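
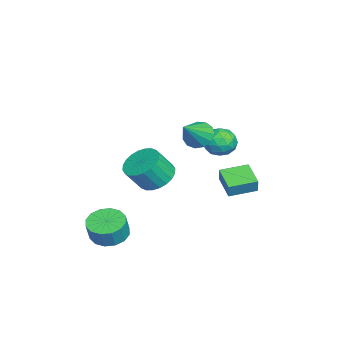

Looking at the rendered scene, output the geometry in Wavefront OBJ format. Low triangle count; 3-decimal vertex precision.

v -2.307 2.888 0.73
v -1.488 2.573 0.437
v -2.992 1.747 0.043
v -2.173 1.432 -0.25
v -2.387 1.395 0.649
v -1.964 2.1 1.074
v -2.516 2.22 -0.594
v -2.093 2.925 -0.169
v -1.617 2.16 -0.382
v -1.538 1.65 0.386
v -2.942 2.67 0.094
v -2.863 2.16 0.862
v -1.838 2.83 0.644
v -2.642 1.49 -0.164
v -2.769 1.468 0.365
v -2.287 1.283 0.192
v -2.117 2.552 1.018
v -1.636 2.367 0.845
v -2.165 1.675 0.97
v -2.844 1.953 -0.365
v -2.363 1.768 -0.538
v -2.193 3.037 0.288
v -1.711 2.852 0.115
v -2.315 2.645 -0.49
v -1.432 2.403 -0.01
v -1.834 1.732 -0.414
v -2.036 2.196 -0.615
v -1.787 2.61 -0.366
v -1.385 2.103 0.442
v -1.788 1.433 0.038
v -1.914 1.411 0.566
v -1.665 1.825 0.816
v -1.461 1.861 -0.039
v -2.692 2.887 0.442
v -3.095 2.217 0.038
v -2.815 2.495 -0.336
v -2.566 2.909 -0.086
v -2.646 2.588 0.894
v -3.048 1.917 0.49
v -2.693 1.71 0.846
v -2.444 2.124 1.095
v -3.019 2.459 0.519
v 1.411 -2.947 -4.406
v 2.145 -3.554 -4.743
v 2.543 -3.679 -3.65
v 1.809 -3.073 -3.314
v 2.348 -3.073 -4.762
v 2.746 -3.198 -3.669
v 2.3 -2.558 -4.686
v 2.698 -2.683 -3.593
v 2.014 -2.147 -4.535
v 2.412 -2.272 -3.442
v 1.566 -1.951 -4.349
v 1.964 -2.076 -3.256
v 1.077 -2.022 -4.179
v 1.475 -2.147 -3.086
v 0.677 -2.341 -4.07
v 1.075 -2.466 -2.977
v 0.474 -2.822 -4.051
v 0.872 -2.947 -2.958
v 0.522 -3.337 -4.127
v 0.92 -3.462 -3.034
v 0.808 -3.748 -4.278
v 1.206 -3.873 -3.185
v 1.256 -3.944 -4.464
v 1.654 -4.069 -3.371
v 1.745 -3.873 -4.634
v 2.143 -3.998 -3.541
v -0.878 1.186 1.421
v -0.338 1.061 0.777
v 0.378 0.534 2.599
v -0.257 1.505 0.936
v -0.373 1.848 1.25
v -0.649 1.981 1.618
v -0.998 1.861 1.924
v -1.308 1.527 2.07
v -1.482 1.085 2.01
v -1.464 0.675 1.764
v -1.26 0.427 1.409
v -0.934 0.42 1.057
v -0.59 0.656 0.822
v -0.11 2.263 -1.197
v 0.178 2.283 -0.398
v -0.643 3.645 -1.04
v -0.354 3.665 -0.241
v 1.134 2.795 -1.659
v 1.423 2.815 -0.86
v 0.602 4.177 -1.502
v 0.89 4.197 -0.703
v -4.145 -1.168 -3.5
v -3.34 -1.645 -4.079
v -2.87 -2.429 -2.778
v -3.675 -1.952 -2.2
v -3.143 -1.291 -3.937
v -2.673 -2.075 -2.636
v -3.098 -0.919 -3.729
v -2.628 -1.703 -2.428
v -3.213 -0.584 -3.485
v -2.743 -1.368 -2.185
v -3.47 -0.338 -3.244
v -2.999 -1.123 -1.944
v -3.829 -0.219 -3.043
v -3.359 -1.003 -1.742
v -4.237 -0.244 -2.91
v -3.766 -1.028 -1.61
v -4.63 -0.41 -2.868
v -4.16 -1.194 -1.567
v -4.95 -0.691 -2.922
v -4.48 -1.475 -1.621
v -5.147 -1.045 -3.064
v -4.677 -1.829 -1.763
v -5.192 -1.417 -3.272
v -4.722 -2.201 -1.971
v -5.077 -1.752 -3.515
v -4.607 -2.536 -2.215
v -4.821 -1.997 -3.756
v -4.35 -2.782 -2.456
v -4.461 -2.117 -3.958
v -3.991 -2.901 -2.657
v -4.054 -2.092 -4.09
v -3.583 -2.876 -2.79
v -3.66 -1.926 -4.133
v -3.19 -2.71 -2.832
f 1 38 17
f 38 12 41
f 17 41 6
f 38 41 17
f 1 17 13
f 17 6 18
f 13 18 2
f 17 18 13
f 1 13 22
f 13 2 23
f 22 23 8
f 13 23 22
f 1 22 34
f 22 8 37
f 34 37 11
f 22 37 34
f 1 34 38
f 34 11 42
f 38 42 12
f 34 42 38
f 2 18 29
f 18 6 32
f 29 32 10
f 18 32 29
f 6 41 19
f 41 12 40
f 19 40 5
f 41 40 19
f 12 42 39
f 42 11 35
f 39 35 3
f 42 35 39
f 11 37 36
f 37 8 24
f 36 24 7
f 37 24 36
f 8 23 28
f 23 2 25
f 28 25 9
f 23 25 28
f 4 30 16
f 30 10 31
f 16 31 5
f 30 31 16
f 4 16 14
f 16 5 15
f 14 15 3
f 16 15 14
f 4 14 21
f 14 3 20
f 21 20 7
f 14 20 21
f 4 21 26
f 21 7 27
f 26 27 9
f 21 27 26
f 4 26 30
f 26 9 33
f 30 33 10
f 26 33 30
f 5 31 19
f 31 10 32
f 19 32 6
f 31 32 19
f 3 15 39
f 15 5 40
f 39 40 12
f 15 40 39
f 7 20 36
f 20 3 35
f 36 35 11
f 20 35 36
f 9 27 28
f 27 7 24
f 28 24 8
f 27 24 28
f 10 33 29
f 33 9 25
f 29 25 2
f 33 25 29
f 44 43 47
f 44 47 45
f 45 47 48
f 45 48 46
f 47 43 49
f 47 49 48
f 48 49 50
f 48 50 46
f 49 43 51
f 49 51 50
f 50 51 52
f 50 52 46
f 51 43 53
f 51 53 52
f 52 53 54
f 52 54 46
f 53 43 55
f 53 55 54
f 54 55 56
f 54 56 46
f 55 43 57
f 55 57 56
f 56 57 58
f 56 58 46
f 57 43 59
f 57 59 58
f 58 59 60
f 58 60 46
f 59 43 61
f 59 61 60
f 60 61 62
f 60 62 46
f 61 43 63
f 61 63 62
f 62 63 64
f 62 64 46
f 63 43 65
f 63 65 64
f 64 65 66
f 64 66 46
f 65 43 67
f 65 67 66
f 66 67 68
f 66 68 46
f 67 43 44
f 67 44 68
f 68 44 45
f 68 45 46
f 70 69 72
f 70 72 71
f 72 69 73
f 72 73 71
f 73 69 74
f 73 74 71
f 74 69 75
f 74 75 71
f 75 69 76
f 75 76 71
f 76 69 77
f 76 77 71
f 77 69 78
f 77 78 71
f 78 69 79
f 78 79 71
f 79 69 80
f 79 80 71
f 80 69 81
f 80 81 71
f 81 69 70
f 81 70 71
f 83 85 82
f 86 83 82
f 82 85 84
f 84 86 82
f 83 89 85
f 87 83 86
f 87 89 83
f 85 89 84
f 88 86 84
f 84 89 88
f 88 87 86
f 89 87 88
f 91 90 94
f 91 94 92
f 92 94 95
f 92 95 93
f 94 90 96
f 94 96 95
f 95 96 97
f 95 97 93
f 96 90 98
f 96 98 97
f 97 98 99
f 97 99 93
f 98 90 100
f 98 100 99
f 99 100 101
f 99 101 93
f 100 90 102
f 100 102 101
f 101 102 103
f 101 103 93
f 102 90 104
f 102 104 103
f 103 104 105
f 103 105 93
f 104 90 106
f 104 106 105
f 105 106 107
f 105 107 93
f 106 90 108
f 106 108 107
f 107 108 109
f 107 109 93
f 108 90 110
f 108 110 109
f 109 110 111
f 109 111 93
f 110 90 112
f 110 112 111
f 111 112 113
f 111 113 93
f 112 90 114
f 112 114 113
f 113 114 115
f 113 115 93
f 114 90 116
f 114 116 115
f 115 116 117
f 115 117 93
f 116 90 118
f 116 118 117
f 117 118 119
f 117 119 93
f 118 90 120
f 118 120 119
f 119 120 121
f 119 121 93
f 120 90 122
f 120 122 121
f 121 122 123
f 121 123 93
f 122 90 91
f 122 91 123
f 123 91 92
f 123 92 93



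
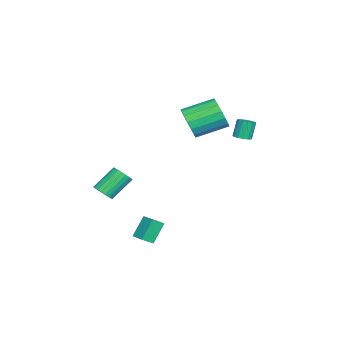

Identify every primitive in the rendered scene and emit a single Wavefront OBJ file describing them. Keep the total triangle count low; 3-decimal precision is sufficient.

v -3.633 2.004 1.474
v -3.279 1.636 1.649
v -3.674 1.787 2.762
v -4.027 2.156 2.586
v -3.143 1.88 1.664
v -3.538 2.031 2.777
v -3.138 2.157 1.628
v -3.533 2.308 2.741
v -3.266 2.393 1.551
v -3.661 2.544 2.664
v -3.492 2.525 1.453
v -3.887 2.676 2.565
v -3.756 2.518 1.36
v -4.15 2.669 2.473
v -3.986 2.373 1.298
v -4.381 2.524 2.411
v -4.122 2.129 1.283
v -4.517 2.28 2.396
v -4.127 1.852 1.319
v -4.522 2.003 2.432
v -3.999 1.616 1.396
v -4.394 1.767 2.509
v -3.773 1.484 1.495
v -4.168 1.635 2.607
v -3.51 1.491 1.587
v -3.904 1.642 2.7
v 2.479 -2.591 -3.617
v 1.732 -2.186 -2.454
v 2.06 -2.064 -4.068
v 1.314 -1.66 -2.905
v 3.126 -1.92 -3.435
v 2.38 -1.516 -2.272
v 2.708 -1.394 -3.886
v 1.961 -0.989 -2.723
v -1.418 -0.519 3.283
v -0.795 -0.584 4.125
v -1.558 1.095 4.819
v -2.182 1.159 3.977
v -0.522 -0.322 3.794
v -1.286 1.356 4.487
v -0.455 -0.106 3.345
v -1.218 1.572 4.039
v -0.608 0.015 2.882
v -1.372 1.693 3.576
v -0.947 0.014 2.511
v -1.711 1.693 3.205
v -1.394 -0.109 2.317
v -2.158 1.569 3.011
v -1.846 -0.326 2.344
v -2.61 1.352 3.038
v -2.201 -0.587 2.586
v -2.964 1.091 3.28
v -2.376 -0.833 2.988
v -3.139 0.845 3.682
v -2.332 -1.007 3.458
v -3.095 0.671 4.151
v -2.078 -1.069 3.887
v -2.842 0.609 4.581
v -1.673 -1.005 4.178
v -2.437 0.673 4.872
v -1.21 -0.83 4.264
v -1.974 0.848 4.958
v 3.347 -3.957 -0.053
v 3.61 -4.293 0.424
v 2.696 -3.439 1.53
v 2.433 -3.103 1.053
v 3.777 -4.087 0.403
v 2.863 -3.233 1.509
v 3.87 -3.859 0.303
v 2.956 -3.004 1.409
v 3.872 -3.647 0.141
v 2.958 -2.793 1.247
v 3.784 -3.489 -0.054
v 2.87 -2.635 1.052
v 3.62 -3.412 -0.249
v 2.706 -2.558 0.857
v 3.409 -3.43 -0.41
v 2.495 -2.575 0.696
v 3.187 -3.538 -0.509
v 2.273 -2.683 0.597
v 2.993 -3.719 -0.53
v 2.079 -2.864 0.576
v 2.86 -3.941 -0.468
v 1.946 -3.087 0.638
v 2.811 -4.166 -0.334
v 1.897 -3.311 0.772
v 2.855 -4.355 -0.152
v 1.941 -3.5 0.954
v 2.984 -4.475 0.047
v 2.07 -3.62 1.153
v 3.176 -4.506 0.23
v 2.262 -3.651 1.335
v 3.397 -4.441 0.363
v 2.483 -3.587 1.469
f 2 1 5
f 2 5 3
f 3 5 6
f 3 6 4
f 5 1 7
f 5 7 6
f 6 7 8
f 6 8 4
f 7 1 9
f 7 9 8
f 8 9 10
f 8 10 4
f 9 1 11
f 9 11 10
f 10 11 12
f 10 12 4
f 11 1 13
f 11 13 12
f 12 13 14
f 12 14 4
f 13 1 15
f 13 15 14
f 14 15 16
f 14 16 4
f 15 1 17
f 15 17 16
f 16 17 18
f 16 18 4
f 17 1 19
f 17 19 18
f 18 19 20
f 18 20 4
f 19 1 21
f 19 21 20
f 20 21 22
f 20 22 4
f 21 1 23
f 21 23 22
f 22 23 24
f 22 24 4
f 23 1 25
f 23 25 24
f 24 25 26
f 24 26 4
f 25 1 2
f 25 2 26
f 26 2 3
f 26 3 4
f 28 30 27
f 31 28 27
f 27 30 29
f 29 31 27
f 28 34 30
f 32 28 31
f 32 34 28
f 30 34 29
f 33 31 29
f 29 34 33
f 33 32 31
f 34 32 33
f 36 35 39
f 36 39 37
f 37 39 40
f 37 40 38
f 39 35 41
f 39 41 40
f 40 41 42
f 40 42 38
f 41 35 43
f 41 43 42
f 42 43 44
f 42 44 38
f 43 35 45
f 43 45 44
f 44 45 46
f 44 46 38
f 45 35 47
f 45 47 46
f 46 47 48
f 46 48 38
f 47 35 49
f 47 49 48
f 48 49 50
f 48 50 38
f 49 35 51
f 49 51 50
f 50 51 52
f 50 52 38
f 51 35 53
f 51 53 52
f 52 53 54
f 52 54 38
f 53 35 55
f 53 55 54
f 54 55 56
f 54 56 38
f 55 35 57
f 55 57 56
f 56 57 58
f 56 58 38
f 57 35 59
f 57 59 58
f 58 59 60
f 58 60 38
f 59 35 61
f 59 61 60
f 60 61 62
f 60 62 38
f 61 35 36
f 61 36 62
f 62 36 37
f 62 37 38
f 64 63 67
f 64 67 65
f 65 67 68
f 65 68 66
f 67 63 69
f 67 69 68
f 68 69 70
f 68 70 66
f 69 63 71
f 69 71 70
f 70 71 72
f 70 72 66
f 71 63 73
f 71 73 72
f 72 73 74
f 72 74 66
f 73 63 75
f 73 75 74
f 74 75 76
f 74 76 66
f 75 63 77
f 75 77 76
f 76 77 78
f 76 78 66
f 77 63 79
f 77 79 78
f 78 79 80
f 78 80 66
f 79 63 81
f 79 81 80
f 80 81 82
f 80 82 66
f 81 63 83
f 81 83 82
f 82 83 84
f 82 84 66
f 83 63 85
f 83 85 84
f 84 85 86
f 84 86 66
f 85 63 87
f 85 87 86
f 86 87 88
f 86 88 66
f 87 63 89
f 87 89 88
f 88 89 90
f 88 90 66
f 89 63 91
f 89 91 90
f 90 91 92
f 90 92 66
f 91 63 93
f 91 93 92
f 92 93 94
f 92 94 66
f 93 63 64
f 93 64 94
f 94 64 65
f 94 65 66



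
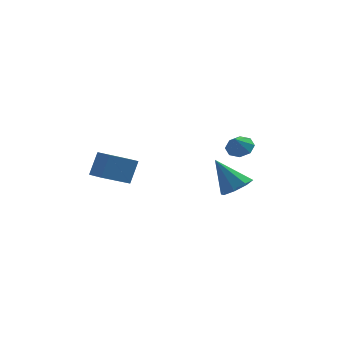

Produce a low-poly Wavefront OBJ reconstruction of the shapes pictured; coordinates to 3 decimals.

v -4.209 -3.398 3.631
v -3.881 -2.81 4.916
v -2.954 -2.325 2.82
v -2.626 -1.738 4.104
v -3.514 -4.102 3.776
v -3.186 -3.515 5.06
v -2.259 -3.03 2.964
v -1.931 -2.442 4.249
v 2.623 1.06 1.149
v 3.169 0.421 1.633
v 1.457 1.38 2.891
v 3.432 1.113 1.681
v 3.221 1.774 1.418
v 2.659 2.017 0.997
v 2.076 1.698 0.666
v 1.813 1.006 0.617
v 2.025 0.345 0.881
v 2.587 0.102 1.301
v 2.518 3.718 2.923
v 3.031 4.122 3.385
v 2.302 3.082 3.717
v 2.462 4.348 3.412
v 1.926 4.205 3.153
v 1.737 3.777 2.759
v 2.005 3.314 2.461
v 2.573 3.088 2.433
v 3.109 3.23 2.693
v 3.298 3.659 3.087
f 2 4 1
f 5 2 1
f 1 4 3
f 3 5 1
f 2 8 4
f 6 2 5
f 6 8 2
f 4 8 3
f 7 5 3
f 3 8 7
f 7 6 5
f 8 6 7
f 10 9 12
f 10 12 11
f 12 9 13
f 12 13 11
f 13 9 14
f 13 14 11
f 14 9 15
f 14 15 11
f 15 9 16
f 15 16 11
f 16 9 17
f 16 17 11
f 17 9 18
f 17 18 11
f 18 9 10
f 18 10 11
f 20 19 22
f 20 22 21
f 22 19 23
f 22 23 21
f 23 19 24
f 23 24 21
f 24 19 25
f 24 25 21
f 25 19 26
f 25 26 21
f 26 19 27
f 26 27 21
f 27 19 28
f 27 28 21
f 28 19 20
f 28 20 21



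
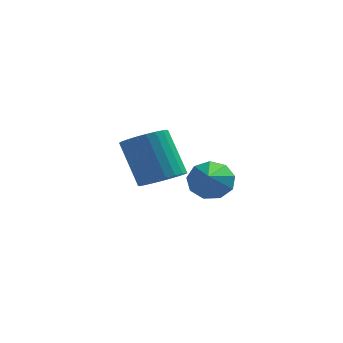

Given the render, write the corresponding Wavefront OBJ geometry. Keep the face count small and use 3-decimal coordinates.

v -1.573 -1.384 -2.266
v -1.202 -1.007 -2.237
v -1.676 -0.618 -1.206
v -2.047 -0.996 -1.234
v -1.351 -0.909 -2.342
v -1.825 -0.521 -1.311
v -1.533 -0.884 -2.436
v -2.008 -0.495 -1.405
v -1.722 -0.935 -2.504
v -2.197 -0.546 -1.472
v -1.888 -1.054 -2.535
v -2.362 -0.666 -1.504
v -2.006 -1.224 -2.526
v -2.48 -0.835 -1.494
v -2.058 -1.418 -2.476
v -2.533 -1.029 -1.445
v -2.036 -1.607 -2.395
v -2.511 -1.218 -1.364
v -1.944 -1.762 -2.294
v -2.418 -1.373 -1.263
v -1.795 -1.859 -2.189
v -2.269 -1.471 -1.158
v -1.612 -1.885 -2.095
v -2.087 -1.496 -1.064
v -1.423 -1.834 -2.028
v -1.898 -1.445 -0.996
v -1.258 -1.714 -1.996
v -1.732 -1.326 -0.965
v -1.14 -1.545 -2.006
v -1.614 -1.156 -0.974
v -1.087 -1.351 -2.055
v -1.562 -0.962 -1.024
v -1.109 -1.162 -2.136
v -1.584 -0.773 -1.105
v -1.067 1.41 -3.33
v -0.774 1.633 -2.935
v -0.793 -0.51 -2.45
v -1.131 1.626 -2.839
v -1.458 1.518 -2.973
v -1.602 1.359 -3.274
v -1.496 1.225 -3.601
v -1.19 1.176 -3.801
v -0.826 1.238 -3.781
v -0.575 1.379 -3.55
v -0.555 1.536 -3.216
f 2 1 5
f 2 5 3
f 3 5 6
f 3 6 4
f 5 1 7
f 5 7 6
f 6 7 8
f 6 8 4
f 7 1 9
f 7 9 8
f 8 9 10
f 8 10 4
f 9 1 11
f 9 11 10
f 10 11 12
f 10 12 4
f 11 1 13
f 11 13 12
f 12 13 14
f 12 14 4
f 13 1 15
f 13 15 14
f 14 15 16
f 14 16 4
f 15 1 17
f 15 17 16
f 16 17 18
f 16 18 4
f 17 1 19
f 17 19 18
f 18 19 20
f 18 20 4
f 19 1 21
f 19 21 20
f 20 21 22
f 20 22 4
f 21 1 23
f 21 23 22
f 22 23 24
f 22 24 4
f 23 1 25
f 23 25 24
f 24 25 26
f 24 26 4
f 25 1 27
f 25 27 26
f 26 27 28
f 26 28 4
f 27 1 29
f 27 29 28
f 28 29 30
f 28 30 4
f 29 1 31
f 29 31 30
f 30 31 32
f 30 32 4
f 31 1 33
f 31 33 32
f 32 33 34
f 32 34 4
f 33 1 2
f 33 2 34
f 34 2 3
f 34 3 4
f 36 35 38
f 36 38 37
f 38 35 39
f 38 39 37
f 39 35 40
f 39 40 37
f 40 35 41
f 40 41 37
f 41 35 42
f 41 42 37
f 42 35 43
f 42 43 37
f 43 35 44
f 43 44 37
f 44 35 45
f 44 45 37
f 45 35 36
f 45 36 37



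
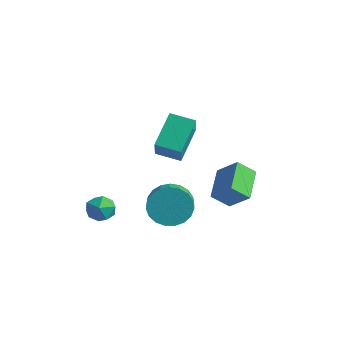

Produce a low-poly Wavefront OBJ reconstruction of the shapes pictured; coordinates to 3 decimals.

v 0.375 2.904 -0.603
v 1.476 3.146 0.371
v 0.905 3.656 -1.389
v 2.006 3.899 -0.415
v 1.354 1.441 -1.345
v 2.455 1.684 -0.371
v 1.884 2.194 -2.131
v 2.985 2.436 -1.157
v -2.792 -1.763 -2.679
v -2.372 -1.469 -1.987
v -2.328 -3.051 -2.413
v -1.908 -2.757 -1.721
v -2.77 -2.78 -1.724
v -3.056 -1.983 -1.889
v -1.644 -2.537 -2.511
v -1.93 -1.74 -2.676
v -1.662 -1.947 -1.883
v -2.358 -2.097 -1.396
v -2.342 -2.423 -3.004
v -3.038 -2.573 -2.517
v 1.056 -1.969 3.587
v 0.57 -0.515 4.873
v 0.144 -1.054 2.208
v -0.342 0.4 3.493
v 2.142 -1.34 3.287
v 1.656 0.114 4.572
v 1.23 -0.425 1.907
v 0.744 1.029 3.193
v 1.972 -1.861 0.04
v 2.7 -1.684 -0.751
v 3.797 -2.801 0.009
v 3.068 -2.979 0.8
v 2.813 -1.367 -0.446
v 3.909 -2.485 0.313
v 2.779 -1.136 -0.058
v 3.876 -2.253 0.701
v 2.607 -1.03 0.348
v 3.703 -2.148 1.107
v 2.324 -1.068 0.7
v 3.42 -2.186 1.459
v 1.98 -1.243 0.938
v 3.077 -2.361 1.697
v 1.635 -1.525 1.021
v 2.732 -2.643 1.78
v 1.349 -1.865 0.935
v 2.445 -2.983 1.694
v 1.17 -2.205 0.694
v 2.266 -3.322 1.453
v 1.129 -2.485 0.339
v 2.226 -3.602 1.099
v 1.235 -2.657 -0.066
v 2.331 -3.775 0.693
v 1.467 -2.691 -0.454
v 2.564 -3.809 0.305
v 1.787 -2.583 -0.756
v 2.884 -3.7 0.004
v 2.139 -2.349 -0.92
v 3.236 -3.467 -0.161
v 2.462 -2.031 -0.918
v 3.559 -3.149 -0.159
f 2 4 1
f 5 2 1
f 1 4 3
f 3 5 1
f 2 8 4
f 6 2 5
f 6 8 2
f 4 8 3
f 7 5 3
f 3 8 7
f 7 6 5
f 8 6 7
f 9 20 14
f 9 14 10
f 9 10 16
f 9 16 19
f 9 19 20
f 10 14 18
f 14 20 13
f 20 19 11
f 19 16 15
f 16 10 17
f 12 18 13
f 12 13 11
f 12 11 15
f 12 15 17
f 12 17 18
f 13 18 14
f 11 13 20
f 15 11 19
f 17 15 16
f 18 17 10
f 22 24 21
f 25 22 21
f 21 24 23
f 23 25 21
f 22 28 24
f 26 22 25
f 26 28 22
f 24 28 23
f 27 25 23
f 23 28 27
f 27 26 25
f 28 26 27
f 30 29 33
f 30 33 31
f 31 33 34
f 31 34 32
f 33 29 35
f 33 35 34
f 34 35 36
f 34 36 32
f 35 29 37
f 35 37 36
f 36 37 38
f 36 38 32
f 37 29 39
f 37 39 38
f 38 39 40
f 38 40 32
f 39 29 41
f 39 41 40
f 40 41 42
f 40 42 32
f 41 29 43
f 41 43 42
f 42 43 44
f 42 44 32
f 43 29 45
f 43 45 44
f 44 45 46
f 44 46 32
f 45 29 47
f 45 47 46
f 46 47 48
f 46 48 32
f 47 29 49
f 47 49 48
f 48 49 50
f 48 50 32
f 49 29 51
f 49 51 50
f 50 51 52
f 50 52 32
f 51 29 53
f 51 53 52
f 52 53 54
f 52 54 32
f 53 29 55
f 53 55 54
f 54 55 56
f 54 56 32
f 55 29 57
f 55 57 56
f 56 57 58
f 56 58 32
f 57 29 59
f 57 59 58
f 58 59 60
f 58 60 32
f 59 29 30
f 59 30 60
f 60 30 31
f 60 31 32



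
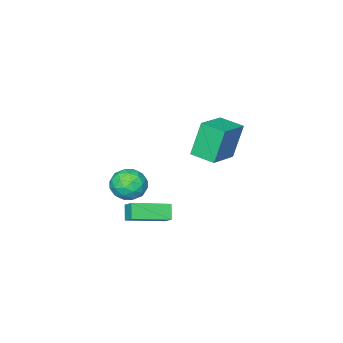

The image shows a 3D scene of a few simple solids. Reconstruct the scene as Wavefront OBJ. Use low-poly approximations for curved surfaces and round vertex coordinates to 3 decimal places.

v -2.26 -1.307 0.976
v -2.921 -1.232 2.979
v -2.589 0.034 0.817
v -3.25 0.109 2.82
v -0.43 -0.789 1.56
v -1.091 -0.714 3.563
v -0.759 0.552 1.401
v -1.42 0.627 3.404
v 2.024 -1.246 0.444
v 2.72 -1.106 1.175
v 3.08 -2.214 -0.375
v 3.776 -2.074 0.356
v 2.935 -2.618 0.55
v 2.283 -2.019 1.057
v 3.517 -1.301 -0.257
v 2.865 -0.702 0.25
v 3.643 -1.139 0.743
v 3.284 -1.953 1.241
v 2.516 -1.367 -0.441
v 2.157 -2.181 0.057
v 2.279 -1.091 0.881
v 3.521 -2.229 -0.081
v 3.026 -2.549 0.033
v 3.436 -2.466 0.463
v 2.022 -1.628 0.812
v 2.432 -1.545 1.242
v 2.558 -2.434 0.874
v 3.368 -1.775 -0.442
v 3.778 -1.692 -0.012
v 2.364 -0.854 0.337
v 2.774 -0.771 0.767
v 3.242 -0.886 -0.074
v 3.231 -1.028 1.057
v 3.852 -1.597 0.576
v 3.7 -1.143 0.215
v 3.316 -0.791 0.513
v 3.02 -1.506 1.35
v 3.641 -2.076 0.869
v 3.146 -2.395 0.983
v 2.763 -2.043 1.28
v 3.562 -1.526 1.096
v 2.159 -1.244 -0.069
v 2.78 -1.814 -0.55
v 3.037 -1.277 -0.48
v 2.654 -0.925 -0.183
v 1.948 -1.723 0.224
v 2.569 -2.292 -0.257
v 2.484 -2.529 0.287
v 2.1 -2.177 0.585
v 2.238 -1.794 -0.296
v 3.002 1.049 -0.861
v 2.601 0.596 -0.155
v 3.187 1.739 -0.314
v 2.786 1.286 0.392
v 4.794 0.194 -0.392
v 4.393 -0.259 0.314
v 4.979 0.884 0.155
v 4.578 0.431 0.861
f 2 4 1
f 5 2 1
f 1 4 3
f 3 5 1
f 2 8 4
f 6 2 5
f 6 8 2
f 4 8 3
f 7 5 3
f 3 8 7
f 7 6 5
f 8 6 7
f 9 46 25
f 46 20 49
f 25 49 14
f 46 49 25
f 9 25 21
f 25 14 26
f 21 26 10
f 25 26 21
f 9 21 30
f 21 10 31
f 30 31 16
f 21 31 30
f 9 30 42
f 30 16 45
f 42 45 19
f 30 45 42
f 9 42 46
f 42 19 50
f 46 50 20
f 42 50 46
f 10 26 37
f 26 14 40
f 37 40 18
f 26 40 37
f 14 49 27
f 49 20 48
f 27 48 13
f 49 48 27
f 20 50 47
f 50 19 43
f 47 43 11
f 50 43 47
f 19 45 44
f 45 16 32
f 44 32 15
f 45 32 44
f 16 31 36
f 31 10 33
f 36 33 17
f 31 33 36
f 12 38 24
f 38 18 39
f 24 39 13
f 38 39 24
f 12 24 22
f 24 13 23
f 22 23 11
f 24 23 22
f 12 22 29
f 22 11 28
f 29 28 15
f 22 28 29
f 12 29 34
f 29 15 35
f 34 35 17
f 29 35 34
f 12 34 38
f 34 17 41
f 38 41 18
f 34 41 38
f 13 39 27
f 39 18 40
f 27 40 14
f 39 40 27
f 11 23 47
f 23 13 48
f 47 48 20
f 23 48 47
f 15 28 44
f 28 11 43
f 44 43 19
f 28 43 44
f 17 35 36
f 35 15 32
f 36 32 16
f 35 32 36
f 18 41 37
f 41 17 33
f 37 33 10
f 41 33 37
f 52 54 51
f 55 52 51
f 51 54 53
f 53 55 51
f 52 58 54
f 56 52 55
f 56 58 52
f 54 58 53
f 57 55 53
f 53 58 57
f 57 56 55
f 58 56 57



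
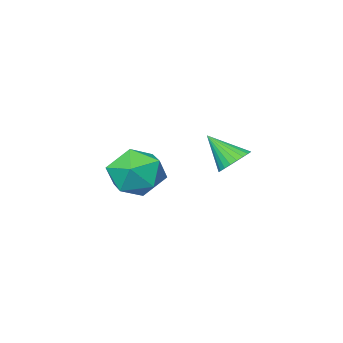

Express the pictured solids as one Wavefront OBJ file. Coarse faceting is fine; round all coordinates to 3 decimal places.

v -0.974 2.521 1.114
v -0.334 2.798 1.054
v -0.486 1.619 2.166
v -0.445 2.96 1.244
v -0.636 3.055 1.414
v -0.878 3.069 1.539
v -1.136 2.999 1.599
v -1.368 2.857 1.585
v -1.541 2.664 1.499
v -1.628 2.449 1.355
v -1.615 2.244 1.174
v -1.504 2.082 0.984
v -1.313 1.987 0.813
v -1.07 1.973 0.689
v -0.813 2.043 0.629
v -0.581 2.185 0.643
v -0.408 2.379 0.728
v -0.321 2.594 0.873
v -0.813 -1.117 -0.709
v -0.272 -0.815 0.304
v 0.612 -2.345 -1.104
v 1.153 -2.043 -0.091
v 0.137 -2.658 -0.061
v -0.744 -1.899 0.183
v 1.084 -1.261 -0.983
v 0.203 -0.502 -0.739
v 0.901 -0.904 0.135
v 0.315 -1.767 0.705
v 0.025 -1.393 -1.505
v -0.561 -2.256 -0.935
f 2 1 4
f 2 4 3
f 4 1 5
f 4 5 3
f 5 1 6
f 5 6 3
f 6 1 7
f 6 7 3
f 7 1 8
f 7 8 3
f 8 1 9
f 8 9 3
f 9 1 10
f 9 10 3
f 10 1 11
f 10 11 3
f 11 1 12
f 11 12 3
f 12 1 13
f 12 13 3
f 13 1 14
f 13 14 3
f 14 1 15
f 14 15 3
f 15 1 16
f 15 16 3
f 16 1 17
f 16 17 3
f 17 1 18
f 17 18 3
f 18 1 2
f 18 2 3
f 19 30 24
f 19 24 20
f 19 20 26
f 19 26 29
f 19 29 30
f 20 24 28
f 24 30 23
f 30 29 21
f 29 26 25
f 26 20 27
f 22 28 23
f 22 23 21
f 22 21 25
f 22 25 27
f 22 27 28
f 23 28 24
f 21 23 30
f 25 21 29
f 27 25 26
f 28 27 20



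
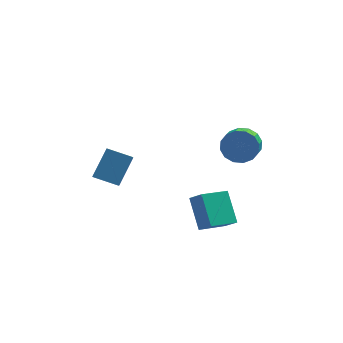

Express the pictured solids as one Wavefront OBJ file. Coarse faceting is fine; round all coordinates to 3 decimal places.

v 0.612 -1.996 -4.53
v 1.198 -2.547 -3.81
v 0.205 -0.566 -3.104
v 0.792 -1.117 -2.384
v 2.048 -1.103 -5.016
v 2.635 -1.654 -4.296
v 1.642 0.327 -3.59
v 2.228 -0.224 -2.87
v -4.832 0.934 -2.342
v -4.033 2.022 -0.907
v -4.777 2.521 -3.575
v -3.978 3.609 -2.14
v -3.462 0.531 -2.8
v -2.663 1.619 -1.365
v -3.407 2.118 -4.033
v -2.608 3.206 -2.598
v 2.974 -0.158 0.828
v 3.618 -0.643 0.187
v 3.37 -1.586 0.651
v 2.726 -1.102 1.292
v 3.916 -0.513 0.61
v 3.668 -1.457 1.073
v 3.961 -0.289 1.091
v 3.713 -1.232 1.555
v 3.742 -0.029 1.502
v 3.494 -0.972 1.966
v 3.317 0.196 1.732
v 3.069 -0.747 2.196
v 2.8 0.326 1.72
v 2.552 -0.617 2.184
v 2.33 0.326 1.469
v 2.082 -0.617 1.933
v 2.032 0.197 1.047
v 1.784 -0.747 1.51
v 1.987 -0.028 0.565
v 1.739 -0.971 1.029
v 2.206 -0.288 0.154
v 1.958 -1.231 0.618
v 2.631 -0.513 -0.076
v 2.383 -1.456 0.388
v 3.148 -0.643 -0.064
v 2.9 -1.586 0.4
f 2 4 1
f 5 2 1
f 1 4 3
f 3 5 1
f 2 8 4
f 6 2 5
f 6 8 2
f 4 8 3
f 7 5 3
f 3 8 7
f 7 6 5
f 8 6 7
f 10 12 9
f 13 10 9
f 9 12 11
f 11 13 9
f 10 16 12
f 14 10 13
f 14 16 10
f 12 16 11
f 15 13 11
f 11 16 15
f 15 14 13
f 16 14 15
f 18 17 21
f 18 21 19
f 19 21 22
f 19 22 20
f 21 17 23
f 21 23 22
f 22 23 24
f 22 24 20
f 23 17 25
f 23 25 24
f 24 25 26
f 24 26 20
f 25 17 27
f 25 27 26
f 26 27 28
f 26 28 20
f 27 17 29
f 27 29 28
f 28 29 30
f 28 30 20
f 29 17 31
f 29 31 30
f 30 31 32
f 30 32 20
f 31 17 33
f 31 33 32
f 32 33 34
f 32 34 20
f 33 17 35
f 33 35 34
f 34 35 36
f 34 36 20
f 35 17 37
f 35 37 36
f 36 37 38
f 36 38 20
f 37 17 39
f 37 39 38
f 38 39 40
f 38 40 20
f 39 17 41
f 39 41 40
f 40 41 42
f 40 42 20
f 41 17 18
f 41 18 42
f 42 18 19
f 42 19 20



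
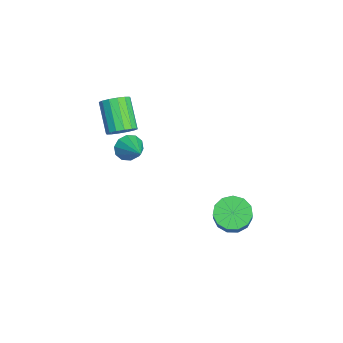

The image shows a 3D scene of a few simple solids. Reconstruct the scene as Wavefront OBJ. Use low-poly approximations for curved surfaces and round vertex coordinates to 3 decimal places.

v -1.154 -1.613 -2.043
v -0.763 -1.97 -2.547
v 0.114 -1.167 -1.377
v -0.833 -1.55 -2.696
v -1.025 -1.154 -2.596
v -1.266 -0.934 -2.285
v -1.464 -0.973 -1.881
v -1.544 -1.257 -1.54
v -1.475 -1.677 -1.391
v -1.282 -2.073 -1.491
v -1.041 -2.293 -1.802
v -0.843 -2.254 -2.205
v 2.716 2.706 -3.839
v 3.398 2.863 -4.372
v 4.707 2.671 -2.754
v 4.024 2.514 -2.221
v 3.25 3.304 -4.201
v 4.559 3.112 -2.583
v 2.933 3.555 -3.914
v 4.242 3.363 -2.296
v 2.547 3.537 -3.604
v 3.856 3.345 -1.986
v 2.214 3.255 -3.368
v 3.523 3.063 -1.75
v 2.041 2.798 -3.282
v 3.349 2.606 -1.664
v 2.081 2.313 -3.373
v 3.39 2.121 -1.755
v 2.324 1.952 -3.611
v 3.632 1.76 -1.993
v 2.69 1.83 -3.922
v 3.999 1.638 -2.304
v 3.065 1.987 -4.207
v 4.374 1.795 -2.589
v 3.329 2.372 -4.375
v 4.638 2.18 -2.757
v -1.026 -1.924 -0.686
v -0.553 -1.833 -0.124
v -1.88 -2.046 1.028
v -2.354 -2.136 0.466
v -0.68 -1.481 -0.205
v -2.007 -1.693 0.947
v -0.899 -1.247 -0.415
v -2.226 -1.46 0.737
v -1.153 -1.195 -0.697
v -2.48 -1.407 0.455
v -1.372 -1.338 -0.976
v -2.699 -1.55 0.175
v -1.499 -1.638 -1.178
v -2.826 -1.85 -0.026
v -1.5 -2.014 -1.248
v -2.827 -2.227 -0.096
v -1.373 -2.367 -1.167
v -2.7 -2.579 -0.015
v -1.154 -2.6 -0.957
v -2.481 -2.813 0.195
v -0.9 -2.653 -0.675
v -2.227 -2.865 0.477
v -0.681 -2.51 -0.395
v -2.008 -2.722 0.756
v -0.554 -2.21 -0.194
v -1.881 -2.422 0.958
f 2 1 4
f 2 4 3
f 4 1 5
f 4 5 3
f 5 1 6
f 5 6 3
f 6 1 7
f 6 7 3
f 7 1 8
f 7 8 3
f 8 1 9
f 8 9 3
f 9 1 10
f 9 10 3
f 10 1 11
f 10 11 3
f 11 1 12
f 11 12 3
f 12 1 2
f 12 2 3
f 14 13 17
f 14 17 15
f 15 17 18
f 15 18 16
f 17 13 19
f 17 19 18
f 18 19 20
f 18 20 16
f 19 13 21
f 19 21 20
f 20 21 22
f 20 22 16
f 21 13 23
f 21 23 22
f 22 23 24
f 22 24 16
f 23 13 25
f 23 25 24
f 24 25 26
f 24 26 16
f 25 13 27
f 25 27 26
f 26 27 28
f 26 28 16
f 27 13 29
f 27 29 28
f 28 29 30
f 28 30 16
f 29 13 31
f 29 31 30
f 30 31 32
f 30 32 16
f 31 13 33
f 31 33 32
f 32 33 34
f 32 34 16
f 33 13 35
f 33 35 34
f 34 35 36
f 34 36 16
f 35 13 14
f 35 14 36
f 36 14 15
f 36 15 16
f 38 37 41
f 38 41 39
f 39 41 42
f 39 42 40
f 41 37 43
f 41 43 42
f 42 43 44
f 42 44 40
f 43 37 45
f 43 45 44
f 44 45 46
f 44 46 40
f 45 37 47
f 45 47 46
f 46 47 48
f 46 48 40
f 47 37 49
f 47 49 48
f 48 49 50
f 48 50 40
f 49 37 51
f 49 51 50
f 50 51 52
f 50 52 40
f 51 37 53
f 51 53 52
f 52 53 54
f 52 54 40
f 53 37 55
f 53 55 54
f 54 55 56
f 54 56 40
f 55 37 57
f 55 57 56
f 56 57 58
f 56 58 40
f 57 37 59
f 57 59 58
f 58 59 60
f 58 60 40
f 59 37 61
f 59 61 60
f 60 61 62
f 60 62 40
f 61 37 38
f 61 38 62
f 62 38 39
f 62 39 40



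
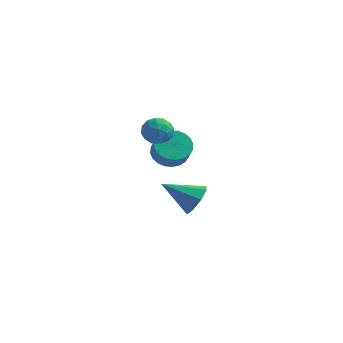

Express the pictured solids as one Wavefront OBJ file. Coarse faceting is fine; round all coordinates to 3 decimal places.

v 0.935 2.934 -0.102
v 1.611 2.536 -0.673
v 2.041 1.969 0.231
v 1.365 2.366 0.802
v 1.787 2.851 -0.558
v 2.216 2.284 0.345
v 1.834 3.178 -0.375
v 2.263 2.611 0.529
v 1.743 3.469 -0.149
v 2.172 2.902 0.754
v 1.53 3.678 0.083
v 1.959 3.111 0.987
v 1.226 3.773 0.287
v 1.655 3.206 1.191
v 0.878 3.741 0.432
v 1.307 3.174 1.336
v 0.538 3.586 0.496
v 0.967 3.019 1.4
v 0.259 3.331 0.469
v 0.689 2.764 1.373
v 0.084 3.016 0.355
v 0.513 2.449 1.258
v 0.037 2.689 0.171
v 0.466 2.122 1.075
v 0.128 2.398 -0.054
v 0.557 1.831 0.849
v 0.341 2.189 -0.287
v 0.77 1.622 0.617
v 0.645 2.094 -0.491
v 1.074 1.527 0.413
v 0.993 2.126 -0.636
v 1.422 1.559 0.268
v 1.333 2.281 -0.7
v 1.762 1.714 0.204
v 4.739 -3.199 0.879
v 5.201 -3.178 1.651
v 3.181 -3.581 1.821
v 4.946 -2.562 1.479
v 4.57 -2.319 0.956
v 4.292 -2.592 0.387
v 4.277 -3.221 0.107
v 4.531 -3.837 0.278
v 4.908 -4.08 0.802
v 5.185 -3.807 1.37
v -0.042 2.595 1.478
v 0.538 2.936 2
v 0.682 1.424 1.44
v 1.262 1.765 1.962
v 0.482 1.583 2.252
v 0.034 2.307 2.275
v 1.186 2.053 1.165
v 0.738 2.777 1.188
v 1.296 2.601 1.807
v 0.861 2.311 2.479
v 0.359 2.049 0.961
v -0.076 1.759 1.633
v 0.184 2.869 1.742
v 1.036 1.491 1.698
v 0.577 1.384 1.868
v 0.918 1.585 2.175
v -0.112 2.499 1.904
v 0.229 2.699 2.211
v 0.196 1.903 2.359
v 0.991 1.661 1.229
v 1.332 1.861 1.536
v 0.302 2.775 1.265
v 0.643 2.976 1.572
v 1.024 2.457 1.081
v 0.971 2.872 1.936
v 1.397 2.183 1.914
v 1.352 2.353 1.445
v 1.089 2.779 1.459
v 0.715 2.701 2.331
v 1.141 2.013 2.309
v 0.682 1.906 2.479
v 0.419 2.331 2.493
v 1.161 2.504 2.217
v 0.079 2.347 1.131
v 0.505 1.659 1.109
v 0.801 2.029 0.947
v 0.538 2.454 0.961
v -0.177 2.177 1.526
v 0.249 1.488 1.504
v 0.131 1.581 1.981
v -0.132 2.007 1.995
v 0.059 1.856 1.223
f 2 1 5
f 2 5 3
f 3 5 6
f 3 6 4
f 5 1 7
f 5 7 6
f 6 7 8
f 6 8 4
f 7 1 9
f 7 9 8
f 8 9 10
f 8 10 4
f 9 1 11
f 9 11 10
f 10 11 12
f 10 12 4
f 11 1 13
f 11 13 12
f 12 13 14
f 12 14 4
f 13 1 15
f 13 15 14
f 14 15 16
f 14 16 4
f 15 1 17
f 15 17 16
f 16 17 18
f 16 18 4
f 17 1 19
f 17 19 18
f 18 19 20
f 18 20 4
f 19 1 21
f 19 21 20
f 20 21 22
f 20 22 4
f 21 1 23
f 21 23 22
f 22 23 24
f 22 24 4
f 23 1 25
f 23 25 24
f 24 25 26
f 24 26 4
f 25 1 27
f 25 27 26
f 26 27 28
f 26 28 4
f 27 1 29
f 27 29 28
f 28 29 30
f 28 30 4
f 29 1 31
f 29 31 30
f 30 31 32
f 30 32 4
f 31 1 33
f 31 33 32
f 32 33 34
f 32 34 4
f 33 1 2
f 33 2 34
f 34 2 3
f 34 3 4
f 36 35 38
f 36 38 37
f 38 35 39
f 38 39 37
f 39 35 40
f 39 40 37
f 40 35 41
f 40 41 37
f 41 35 42
f 41 42 37
f 42 35 43
f 42 43 37
f 43 35 44
f 43 44 37
f 44 35 36
f 44 36 37
f 45 82 61
f 82 56 85
f 61 85 50
f 82 85 61
f 45 61 57
f 61 50 62
f 57 62 46
f 61 62 57
f 45 57 66
f 57 46 67
f 66 67 52
f 57 67 66
f 45 66 78
f 66 52 81
f 78 81 55
f 66 81 78
f 45 78 82
f 78 55 86
f 82 86 56
f 78 86 82
f 46 62 73
f 62 50 76
f 73 76 54
f 62 76 73
f 50 85 63
f 85 56 84
f 63 84 49
f 85 84 63
f 56 86 83
f 86 55 79
f 83 79 47
f 86 79 83
f 55 81 80
f 81 52 68
f 80 68 51
f 81 68 80
f 52 67 72
f 67 46 69
f 72 69 53
f 67 69 72
f 48 74 60
f 74 54 75
f 60 75 49
f 74 75 60
f 48 60 58
f 60 49 59
f 58 59 47
f 60 59 58
f 48 58 65
f 58 47 64
f 65 64 51
f 58 64 65
f 48 65 70
f 65 51 71
f 70 71 53
f 65 71 70
f 48 70 74
f 70 53 77
f 74 77 54
f 70 77 74
f 49 75 63
f 75 54 76
f 63 76 50
f 75 76 63
f 47 59 83
f 59 49 84
f 83 84 56
f 59 84 83
f 51 64 80
f 64 47 79
f 80 79 55
f 64 79 80
f 53 71 72
f 71 51 68
f 72 68 52
f 71 68 72
f 54 77 73
f 77 53 69
f 73 69 46
f 77 69 73



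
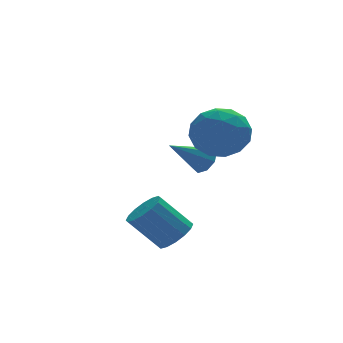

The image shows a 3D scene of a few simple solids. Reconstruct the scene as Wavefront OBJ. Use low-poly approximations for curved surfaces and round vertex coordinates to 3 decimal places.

v -1.78 -2.509 -1.429
v -1.276 -2.669 -0.956
v -2.175 -2.251 0.143
v -2.68 -2.091 -0.331
v -1.217 -2.317 -1.042
v -2.117 -1.899 0.057
v -1.309 -2.016 -1.232
v -2.209 -1.598 -0.133
v -1.528 -1.847 -1.474
v -2.427 -1.429 -0.375
v -1.814 -1.855 -1.705
v -2.713 -1.438 -0.606
v -2.091 -2.039 -1.862
v -2.99 -1.621 -0.763
v -2.285 -2.349 -1.903
v -3.184 -1.931 -0.804
v -2.343 -2.701 -1.817
v -3.243 -2.283 -0.718
v -2.251 -3.002 -1.627
v -3.151 -2.584 -0.528
v -2.033 -3.171 -1.385
v -2.932 -2.753 -0.286
v -1.747 -3.162 -1.154
v -2.646 -2.745 -0.055
v -1.47 -2.979 -0.997
v -2.369 -2.561 0.102
v 0.785 1.538 -0.142
v 1.09 1.72 0.317
v -0.505 1.422 0.762
v 0.903 2.055 0.093
v 0.647 2.087 -0.268
v 0.472 1.798 -0.556
v 0.48 1.356 -0.601
v 0.667 1.021 -0.377
v 0.923 0.989 -0.016
v 1.098 1.279 0.271
v 0.82 -0.888 1.356
v 1.211 -1.336 2.224
v -0.731 -0.884 2.056
v -0.34 -1.332 2.924
v -0.089 -0.339 2.686
v 0.87 -0.342 2.254
v -0.39 -1.878 2.026
v 0.569 -1.881 1.594
v 0.463 -1.948 2.638
v 0.649 -0.997 3.046
v -0.169 -1.223 1.234
v 0.017 -0.272 1.642
v 1.151 -1.112 1.729
v -0.671 -1.108 2.551
v -0.524 -0.524 2.412
v -0.294 -0.788 2.922
v 0.951 -0.528 1.746
v 1.181 -0.791 2.256
v 0.417 -0.205 2.528
v -0.701 -1.429 2.024
v -0.471 -1.692 2.534
v 0.774 -1.432 1.358
v 1.004 -1.696 1.868
v 0.063 -2.015 1.752
v 0.942 -1.735 2.482
v 0.03 -1.733 2.893
v 0.001 -2.054 2.366
v 0.564 -2.056 2.112
v 1.051 -1.176 2.721
v 0.139 -1.174 3.133
v 0.287 -0.591 2.993
v 0.851 -0.592 2.739
v 0.611 -1.536 2.965
v 0.341 -1.046 1.147
v -0.571 -1.044 1.559
v -0.371 -1.628 1.541
v 0.193 -1.629 1.287
v 0.45 -0.487 1.387
v -0.462 -0.485 1.798
v -0.084 -0.164 2.168
v 0.479 -0.166 1.914
v -0.131 -0.684 1.315
f 2 1 5
f 2 5 3
f 3 5 6
f 3 6 4
f 5 1 7
f 5 7 6
f 6 7 8
f 6 8 4
f 7 1 9
f 7 9 8
f 8 9 10
f 8 10 4
f 9 1 11
f 9 11 10
f 10 11 12
f 10 12 4
f 11 1 13
f 11 13 12
f 12 13 14
f 12 14 4
f 13 1 15
f 13 15 14
f 14 15 16
f 14 16 4
f 15 1 17
f 15 17 16
f 16 17 18
f 16 18 4
f 17 1 19
f 17 19 18
f 18 19 20
f 18 20 4
f 19 1 21
f 19 21 20
f 20 21 22
f 20 22 4
f 21 1 23
f 21 23 22
f 22 23 24
f 22 24 4
f 23 1 25
f 23 25 24
f 24 25 26
f 24 26 4
f 25 1 2
f 25 2 26
f 26 2 3
f 26 3 4
f 28 27 30
f 28 30 29
f 30 27 31
f 30 31 29
f 31 27 32
f 31 32 29
f 32 27 33
f 32 33 29
f 33 27 34
f 33 34 29
f 34 27 35
f 34 35 29
f 35 27 36
f 35 36 29
f 36 27 28
f 36 28 29
f 37 74 53
f 74 48 77
f 53 77 42
f 74 77 53
f 37 53 49
f 53 42 54
f 49 54 38
f 53 54 49
f 37 49 58
f 49 38 59
f 58 59 44
f 49 59 58
f 37 58 70
f 58 44 73
f 70 73 47
f 58 73 70
f 37 70 74
f 70 47 78
f 74 78 48
f 70 78 74
f 38 54 65
f 54 42 68
f 65 68 46
f 54 68 65
f 42 77 55
f 77 48 76
f 55 76 41
f 77 76 55
f 48 78 75
f 78 47 71
f 75 71 39
f 78 71 75
f 47 73 72
f 73 44 60
f 72 60 43
f 73 60 72
f 44 59 64
f 59 38 61
f 64 61 45
f 59 61 64
f 40 66 52
f 66 46 67
f 52 67 41
f 66 67 52
f 40 52 50
f 52 41 51
f 50 51 39
f 52 51 50
f 40 50 57
f 50 39 56
f 57 56 43
f 50 56 57
f 40 57 62
f 57 43 63
f 62 63 45
f 57 63 62
f 40 62 66
f 62 45 69
f 66 69 46
f 62 69 66
f 41 67 55
f 67 46 68
f 55 68 42
f 67 68 55
f 39 51 75
f 51 41 76
f 75 76 48
f 51 76 75
f 43 56 72
f 56 39 71
f 72 71 47
f 56 71 72
f 45 63 64
f 63 43 60
f 64 60 44
f 63 60 64
f 46 69 65
f 69 45 61
f 65 61 38
f 69 61 65



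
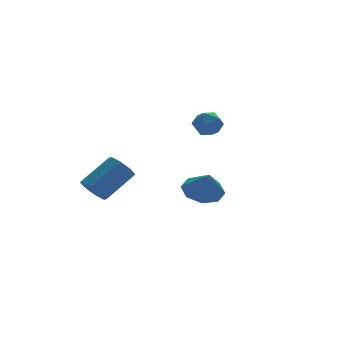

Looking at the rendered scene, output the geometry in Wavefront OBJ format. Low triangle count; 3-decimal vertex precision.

v -0.333 -2.309 -0.923
v 0.143 -1.577 -0.522
v -0.367 -2.891 0.183
v -0.586 -1.486 -0.497
v -1.167 -1.877 -0.72
v -1.259 -2.521 -1.063
v -0.809 -3.04 -1.323
v -0.08 -3.131 -1.349
v 0.5 -2.74 -1.125
v 0.593 -2.096 -0.783
v 2.895 2.299 1.544
v 3.144 1.896 0.901
v 1.676 2.224 1.119
v 1.925 1.821 0.476
v 1.956 1.48 1.198
v 2.709 1.526 1.46
v 2.111 2.594 0.56
v 2.864 2.64 0.822
v 2.659 2.078 0.292
v 2.564 1.39 0.687
v 2.256 2.73 1.333
v 2.161 2.042 1.728
v -3.598 1.519 -1.724
v -3.131 1.441 -2.331
v -1.636 1.603 -1.203
v -2.102 1.681 -0.596
v -3.271 2.003 -2.226
v -1.776 2.165 -1.098
v -3.603 2.282 -1.826
v -2.108 2.444 -0.698
v -3.931 2.114 -1.367
v -2.436 2.276 -0.239
v -4.064 1.597 -1.117
v -2.569 1.759 0.011
v -3.924 1.035 -1.222
v -2.429 1.197 -0.094
v -3.592 0.756 -1.622
v -2.097 0.918 -0.494
v -3.264 0.924 -2.081
v -1.769 1.086 -0.953
f 2 1 4
f 2 4 3
f 4 1 5
f 4 5 3
f 5 1 6
f 5 6 3
f 6 1 7
f 6 7 3
f 7 1 8
f 7 8 3
f 8 1 9
f 8 9 3
f 9 1 10
f 9 10 3
f 10 1 2
f 10 2 3
f 11 22 16
f 11 16 12
f 11 12 18
f 11 18 21
f 11 21 22
f 12 16 20
f 16 22 15
f 22 21 13
f 21 18 17
f 18 12 19
f 14 20 15
f 14 15 13
f 14 13 17
f 14 17 19
f 14 19 20
f 15 20 16
f 13 15 22
f 17 13 21
f 19 17 18
f 20 19 12
f 24 23 27
f 24 27 25
f 25 27 28
f 25 28 26
f 27 23 29
f 27 29 28
f 28 29 30
f 28 30 26
f 29 23 31
f 29 31 30
f 30 31 32
f 30 32 26
f 31 23 33
f 31 33 32
f 32 33 34
f 32 34 26
f 33 23 35
f 33 35 34
f 34 35 36
f 34 36 26
f 35 23 37
f 35 37 36
f 36 37 38
f 36 38 26
f 37 23 39
f 37 39 38
f 38 39 40
f 38 40 26
f 39 23 24
f 39 24 40
f 40 24 25
f 40 25 26



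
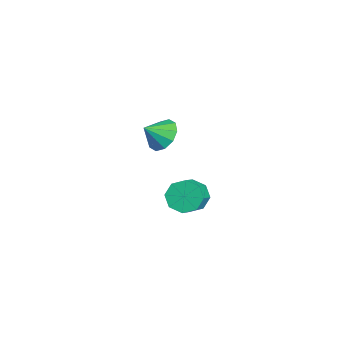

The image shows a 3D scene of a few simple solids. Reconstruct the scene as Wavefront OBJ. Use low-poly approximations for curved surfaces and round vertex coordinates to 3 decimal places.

v 3.105 0.557 1.038
v 3.519 0.477 0.323
v 4.368 0.183 0.846
v 3.955 0.263 1.562
v 3.569 1.061 0.569
v 4.418 0.767 1.092
v 3.348 1.349 1.09
v 4.197 1.055 1.613
v 2.985 1.174 1.581
v 3.834 0.88 2.104
v 2.692 0.637 1.754
v 3.541 0.343 2.277
v 2.642 0.053 1.508
v 3.491 -0.241 2.031
v 2.863 -0.235 0.987
v 3.712 -0.529 1.51
v 3.226 -0.06 0.496
v 4.075 -0.354 1.019
v -1.802 -0.552 1.663
v -1.219 -0.844 1.014
v -1.438 -1.368 2.357
v -0.95 -0.456 1.331
v -1.006 -0.104 1.774
v -1.366 0.076 2.175
v -1.893 0.017 2.381
v -2.385 -0.261 2.312
v -2.654 -0.649 1.996
v -2.597 -1.001 1.553
v -2.237 -1.181 1.152
v -1.71 -1.121 0.946
f 2 1 5
f 2 5 3
f 3 5 6
f 3 6 4
f 5 1 7
f 5 7 6
f 6 7 8
f 6 8 4
f 7 1 9
f 7 9 8
f 8 9 10
f 8 10 4
f 9 1 11
f 9 11 10
f 10 11 12
f 10 12 4
f 11 1 13
f 11 13 12
f 12 13 14
f 12 14 4
f 13 1 15
f 13 15 14
f 14 15 16
f 14 16 4
f 15 1 17
f 15 17 16
f 16 17 18
f 16 18 4
f 17 1 2
f 17 2 18
f 18 2 3
f 18 3 4
f 20 19 22
f 20 22 21
f 22 19 23
f 22 23 21
f 23 19 24
f 23 24 21
f 24 19 25
f 24 25 21
f 25 19 26
f 25 26 21
f 26 19 27
f 26 27 21
f 27 19 28
f 27 28 21
f 28 19 29
f 28 29 21
f 29 19 30
f 29 30 21
f 30 19 20
f 30 20 21



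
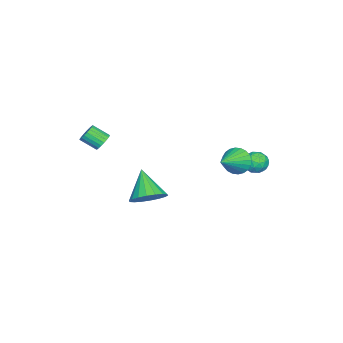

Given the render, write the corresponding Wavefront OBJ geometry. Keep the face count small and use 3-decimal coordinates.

v -1.435 3.954 0.828
v -0.93 4.489 0.8
v -0.65 3.191 0.36
v -0.145 3.726 0.332
v -0.363 3.458 0.983
v -0.848 3.93 1.272
v -0.732 3.75 -0.112
v -1.217 4.222 0.177
v -0.496 4.363 0.22
v -0.268 4.183 0.896
v -1.312 3.497 0.264
v -1.084 3.317 0.94
v -1.251 4.289 0.855
v -0.329 3.391 0.305
v -0.457 3.234 0.687
v -0.16 3.548 0.671
v -1.203 3.96 1.132
v -0.907 4.275 1.116
v -0.573 3.669 1.223
v -0.673 3.405 0.044
v -0.377 3.72 0.028
v -1.42 4.132 0.489
v -1.123 4.446 0.473
v -1.007 4.011 -0.063
v -0.699 4.529 0.498
v -0.238 4.08 0.223
v -0.583 4.094 -0.038
v -0.868 4.372 0.132
v -0.566 4.423 0.895
v -0.104 3.974 0.62
v -0.232 3.817 1.002
v -0.517 4.095 1.172
v -0.31 4.349 0.554
v -1.476 3.706 0.54
v -1.014 3.257 0.265
v -1.063 3.585 -0.012
v -1.348 3.863 0.158
v -1.342 3.6 0.937
v -0.881 3.151 0.662
v -0.712 3.308 1.028
v -0.997 3.586 1.198
v -1.27 3.331 0.606
v 0.411 3.193 1.242
v 0.796 3.408 0.515
v 1.929 2.827 1.938
v 0.793 3.698 0.675
v 0.732 3.912 0.921
v 0.622 4.016 1.216
v 0.48 3.996 1.515
v 0.327 3.852 1.772
v 0.187 3.609 1.949
v 0.082 3.302 2.018
v 0.026 2.979 1.969
v 0.029 2.689 1.809
v 0.09 2.475 1.563
v 0.2 2.37 1.268
v 0.342 2.391 0.969
v 0.495 2.534 0.712
v 0.634 2.778 0.535
v 0.74 3.085 0.466
v 1.239 -1.291 -2.052
v 1.749 -0.724 -1.345
v 0.181 -2.089 -0.648
v 1.392 -0.451 -1.459
v 1.006 -0.345 -1.69
v 0.665 -0.426 -1.993
v 0.438 -0.679 -2.307
v 0.37 -1.053 -2.571
v 0.474 -1.474 -2.732
v 0.729 -1.859 -2.759
v 1.085 -2.132 -2.645
v 1.472 -2.238 -2.414
v 1.813 -2.157 -2.111
v 2.039 -1.904 -1.797
v 2.108 -1.53 -1.533
v 2.004 -1.109 -1.372
v 3.513 -2.825 3.131
v 4.065 -2.831 3.036
v 4.159 -3.7 3.634
v 3.607 -3.695 3.729
v 4.05 -2.7 3.228
v 4.144 -3.57 3.826
v 3.942 -2.591 3.403
v 4.037 -3.461 4.002
v 3.761 -2.522 3.532
v 3.855 -3.392 4.13
v 3.536 -2.506 3.591
v 3.631 -3.376 4.189
v 3.307 -2.545 3.57
v 3.402 -3.415 4.169
v 3.114 -2.633 3.474
v 3.209 -3.502 4.072
v 2.99 -2.753 3.318
v 3.084 -3.623 3.916
v 2.956 -2.886 3.13
v 3.051 -3.756 3.728
v 3.018 -3.009 2.942
v 3.113 -3.879 3.54
v 3.166 -3.099 2.787
v 3.261 -3.969 3.385
v 3.374 -3.143 2.691
v 3.469 -4.013 3.289
v 3.606 -3.131 2.671
v 3.7 -4.001 3.269
v 3.821 -3.066 2.731
v 3.916 -3.936 3.329
v 3.984 -2.96 2.86
v 4.078 -3.83 3.458
f 1 38 17
f 38 12 41
f 17 41 6
f 38 41 17
f 1 17 13
f 17 6 18
f 13 18 2
f 17 18 13
f 1 13 22
f 13 2 23
f 22 23 8
f 13 23 22
f 1 22 34
f 22 8 37
f 34 37 11
f 22 37 34
f 1 34 38
f 34 11 42
f 38 42 12
f 34 42 38
f 2 18 29
f 18 6 32
f 29 32 10
f 18 32 29
f 6 41 19
f 41 12 40
f 19 40 5
f 41 40 19
f 12 42 39
f 42 11 35
f 39 35 3
f 42 35 39
f 11 37 36
f 37 8 24
f 36 24 7
f 37 24 36
f 8 23 28
f 23 2 25
f 28 25 9
f 23 25 28
f 4 30 16
f 30 10 31
f 16 31 5
f 30 31 16
f 4 16 14
f 16 5 15
f 14 15 3
f 16 15 14
f 4 14 21
f 14 3 20
f 21 20 7
f 14 20 21
f 4 21 26
f 21 7 27
f 26 27 9
f 21 27 26
f 4 26 30
f 26 9 33
f 30 33 10
f 26 33 30
f 5 31 19
f 31 10 32
f 19 32 6
f 31 32 19
f 3 15 39
f 15 5 40
f 39 40 12
f 15 40 39
f 7 20 36
f 20 3 35
f 36 35 11
f 20 35 36
f 9 27 28
f 27 7 24
f 28 24 8
f 27 24 28
f 10 33 29
f 33 9 25
f 29 25 2
f 33 25 29
f 44 43 46
f 44 46 45
f 46 43 47
f 46 47 45
f 47 43 48
f 47 48 45
f 48 43 49
f 48 49 45
f 49 43 50
f 49 50 45
f 50 43 51
f 50 51 45
f 51 43 52
f 51 52 45
f 52 43 53
f 52 53 45
f 53 43 54
f 53 54 45
f 54 43 55
f 54 55 45
f 55 43 56
f 55 56 45
f 56 43 57
f 56 57 45
f 57 43 58
f 57 58 45
f 58 43 59
f 58 59 45
f 59 43 60
f 59 60 45
f 60 43 44
f 60 44 45
f 62 61 64
f 62 64 63
f 64 61 65
f 64 65 63
f 65 61 66
f 65 66 63
f 66 61 67
f 66 67 63
f 67 61 68
f 67 68 63
f 68 61 69
f 68 69 63
f 69 61 70
f 69 70 63
f 70 61 71
f 70 71 63
f 71 61 72
f 71 72 63
f 72 61 73
f 72 73 63
f 73 61 74
f 73 74 63
f 74 61 75
f 74 75 63
f 75 61 76
f 75 76 63
f 76 61 62
f 76 62 63
f 78 77 81
f 78 81 79
f 79 81 82
f 79 82 80
f 81 77 83
f 81 83 82
f 82 83 84
f 82 84 80
f 83 77 85
f 83 85 84
f 84 85 86
f 84 86 80
f 85 77 87
f 85 87 86
f 86 87 88
f 86 88 80
f 87 77 89
f 87 89 88
f 88 89 90
f 88 90 80
f 89 77 91
f 89 91 90
f 90 91 92
f 90 92 80
f 91 77 93
f 91 93 92
f 92 93 94
f 92 94 80
f 93 77 95
f 93 95 94
f 94 95 96
f 94 96 80
f 95 77 97
f 95 97 96
f 96 97 98
f 96 98 80
f 97 77 99
f 97 99 98
f 98 99 100
f 98 100 80
f 99 77 101
f 99 101 100
f 100 101 102
f 100 102 80
f 101 77 103
f 101 103 102
f 102 103 104
f 102 104 80
f 103 77 105
f 103 105 104
f 104 105 106
f 104 106 80
f 105 77 107
f 105 107 106
f 106 107 108
f 106 108 80
f 107 77 78
f 107 78 108
f 108 78 79
f 108 79 80



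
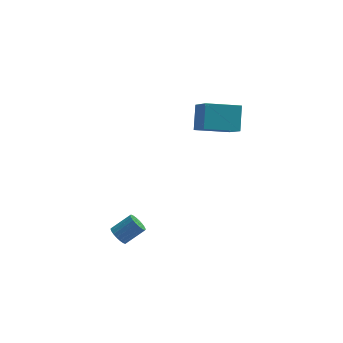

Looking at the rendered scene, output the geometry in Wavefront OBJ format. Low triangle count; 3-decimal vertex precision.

v 3.144 0.073 3.505
v 3.247 1.241 4.79
v 2.603 1.65 2.116
v 2.707 2.818 3.401
v 5.193 0.382 3.059
v 5.297 1.55 4.344
v 4.653 1.959 1.67
v 4.756 3.127 2.955
v -1.664 -2.105 -4.169
v -1.228 -2.299 -4.639
v -0.12 -1.889 -3.781
v -0.556 -1.695 -3.311
v -1.279 -2.014 -4.71
v -0.171 -1.604 -3.852
v -1.406 -1.747 -4.673
v -0.298 -1.337 -3.815
v -1.585 -1.551 -4.537
v -0.477 -1.14 -3.679
v -1.779 -1.464 -4.327
v -0.671 -1.054 -3.47
v -1.95 -1.505 -4.087
v -0.842 -1.095 -3.229
v -2.065 -1.664 -3.862
v -0.957 -1.254 -3.005
v -2.1 -1.911 -3.699
v -0.992 -1.501 -2.841
v -2.049 -2.196 -3.628
v -0.941 -1.786 -2.77
v -1.922 -2.463 -3.665
v -0.814 -2.053 -2.807
v -1.743 -2.66 -3.801
v -0.635 -2.249 -2.943
v -1.549 -2.746 -4.01
v -0.441 -2.336 -3.153
v -1.378 -2.705 -4.251
v -0.27 -2.295 -3.393
v -1.263 -2.546 -4.475
v -0.155 -2.136 -3.618
f 2 4 1
f 5 2 1
f 1 4 3
f 3 5 1
f 2 8 4
f 6 2 5
f 6 8 2
f 4 8 3
f 7 5 3
f 3 8 7
f 7 6 5
f 8 6 7
f 10 9 13
f 10 13 11
f 11 13 14
f 11 14 12
f 13 9 15
f 13 15 14
f 14 15 16
f 14 16 12
f 15 9 17
f 15 17 16
f 16 17 18
f 16 18 12
f 17 9 19
f 17 19 18
f 18 19 20
f 18 20 12
f 19 9 21
f 19 21 20
f 20 21 22
f 20 22 12
f 21 9 23
f 21 23 22
f 22 23 24
f 22 24 12
f 23 9 25
f 23 25 24
f 24 25 26
f 24 26 12
f 25 9 27
f 25 27 26
f 26 27 28
f 26 28 12
f 27 9 29
f 27 29 28
f 28 29 30
f 28 30 12
f 29 9 31
f 29 31 30
f 30 31 32
f 30 32 12
f 31 9 33
f 31 33 32
f 32 33 34
f 32 34 12
f 33 9 35
f 33 35 34
f 34 35 36
f 34 36 12
f 35 9 37
f 35 37 36
f 36 37 38
f 36 38 12
f 37 9 10
f 37 10 38
f 38 10 11
f 38 11 12



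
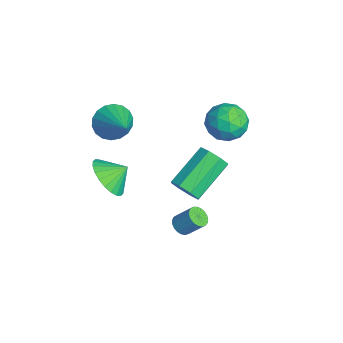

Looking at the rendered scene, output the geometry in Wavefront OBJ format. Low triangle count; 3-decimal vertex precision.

v -3.887 4.46 0.591
v -3.118 4.378 1.271
v -4.062 2.802 0.589
v -3.293 2.72 1.269
v -4.191 3.135 1.556
v -4.083 4.16 1.557
v -3.097 3.02 0.303
v -2.989 4.045 0.304
v -2.629 3.488 1.093
v -3.306 3.559 1.867
v -3.874 3.621 -0.007
v -4.551 3.692 0.767
v -3.487 4.565 0.931
v -3.693 2.615 0.929
v -4.221 2.859 1.098
v -3.769 2.811 1.497
v -4.055 4.436 1.099
v -3.602 4.388 1.499
v -4.233 3.657 1.666
v -3.578 2.792 0.361
v -3.125 2.744 0.761
v -3.411 4.369 0.363
v -2.959 4.321 0.762
v -2.947 3.523 0.194
v -2.747 3.993 1.226
v -2.851 3.019 1.226
v -2.735 3.195 0.658
v -2.672 3.798 0.658
v -3.145 4.035 1.681
v -3.248 3.061 1.68
v -3.776 3.304 1.849
v -3.713 3.907 1.849
v -2.858 3.512 1.577
v -3.932 4.119 0.18
v -4.035 3.145 0.179
v -3.467 3.273 0.011
v -3.404 3.876 0.011
v -4.329 4.161 0.634
v -4.433 3.187 0.634
v -4.508 3.382 1.202
v -4.445 3.985 1.202
v -4.322 3.668 0.283
v -0.717 0.868 -2.968
v -0.283 0.566 -2.929
v 0.09 1.21 -2.092
v -0.343 1.512 -2.132
v -0.22 0.718 -3.075
v 0.154 1.362 -2.238
v -0.242 0.897 -3.202
v 0.131 1.541 -2.366
v -0.347 1.07 -3.289
v 0.027 1.714 -2.452
v -0.515 1.209 -3.321
v -0.142 1.853 -2.484
v -0.718 1.288 -3.291
v -0.345 1.932 -2.454
v -0.921 1.295 -3.206
v -0.548 1.939 -2.369
v -1.089 1.228 -3.08
v -0.716 1.872 -2.243
v -1.192 1.099 -2.934
v -0.819 1.743 -2.097
v -1.214 0.93 -2.794
v -0.84 1.574 -1.958
v -1.149 0.75 -2.685
v -0.775 1.394 -1.848
v -1.009 0.59 -2.624
v -0.636 1.234 -1.788
v -0.819 0.479 -2.623
v -0.446 1.123 -1.787
v -0.611 0.435 -2.682
v -0.238 1.079 -1.845
v -0.422 0.465 -2.79
v -0.048 1.109 -1.953
v -2.286 -1.952 -0.43
v -1.339 -2.296 -0.071
v -2.214 -1.108 0.19
v -1.222 -2.065 -0.398
v -1.267 -1.817 -0.731
v -1.468 -1.589 -1.017
v -1.793 -1.416 -1.215
v -2.193 -1.325 -1.293
v -2.607 -1.33 -1.239
v -2.972 -1.429 -1.063
v -3.232 -1.607 -0.79
v -3.349 -1.838 -0.463
v -3.304 -2.087 -0.13
v -3.103 -2.315 0.156
v -2.778 -2.487 0.354
v -2.379 -2.579 0.432
v -1.965 -2.574 0.379
v -1.599 -2.475 0.202
v -0.908 1.048 -0.745
v -0.277 1.488 -0.787
v -1.281 3.032 0.302
v -1.912 2.592 0.345
v -0.642 1.572 -1.242
v -1.646 3.116 -0.153
v -1.162 1.349 -1.406
v -2.166 2.893 -0.317
v -1.534 0.95 -1.182
v -2.538 2.494 -0.093
v -1.539 0.608 -0.702
v -2.543 2.152 0.387
v -1.174 0.524 -0.247
v -2.178 2.068 0.842
v -0.654 0.747 -0.083
v -1.658 2.291 1.006
v -0.282 1.146 -0.307
v -1.286 2.69 0.782
v -3.998 -1.345 1.688
v -3.507 -1.521 0.918
v -2.342 -1.115 2.692
v -3.555 -1.111 0.904
v -3.692 -0.746 1.046
v -3.889 -0.501 1.314
v -4.108 -0.422 1.657
v -4.304 -0.527 2.006
v -4.441 -0.793 2.291
v -4.489 -1.169 2.458
v -4.44 -1.58 2.472
v -4.304 -1.944 2.33
v -4.107 -2.19 2.062
v -3.888 -2.268 1.719
v -3.691 -2.164 1.37
v -3.555 -1.897 1.085
f 1 38 17
f 38 12 41
f 17 41 6
f 38 41 17
f 1 17 13
f 17 6 18
f 13 18 2
f 17 18 13
f 1 13 22
f 13 2 23
f 22 23 8
f 13 23 22
f 1 22 34
f 22 8 37
f 34 37 11
f 22 37 34
f 1 34 38
f 34 11 42
f 38 42 12
f 34 42 38
f 2 18 29
f 18 6 32
f 29 32 10
f 18 32 29
f 6 41 19
f 41 12 40
f 19 40 5
f 41 40 19
f 12 42 39
f 42 11 35
f 39 35 3
f 42 35 39
f 11 37 36
f 37 8 24
f 36 24 7
f 37 24 36
f 8 23 28
f 23 2 25
f 28 25 9
f 23 25 28
f 4 30 16
f 30 10 31
f 16 31 5
f 30 31 16
f 4 16 14
f 16 5 15
f 14 15 3
f 16 15 14
f 4 14 21
f 14 3 20
f 21 20 7
f 14 20 21
f 4 21 26
f 21 7 27
f 26 27 9
f 21 27 26
f 4 26 30
f 26 9 33
f 30 33 10
f 26 33 30
f 5 31 19
f 31 10 32
f 19 32 6
f 31 32 19
f 3 15 39
f 15 5 40
f 39 40 12
f 15 40 39
f 7 20 36
f 20 3 35
f 36 35 11
f 20 35 36
f 9 27 28
f 27 7 24
f 28 24 8
f 27 24 28
f 10 33 29
f 33 9 25
f 29 25 2
f 33 25 29
f 44 43 47
f 44 47 45
f 45 47 48
f 45 48 46
f 47 43 49
f 47 49 48
f 48 49 50
f 48 50 46
f 49 43 51
f 49 51 50
f 50 51 52
f 50 52 46
f 51 43 53
f 51 53 52
f 52 53 54
f 52 54 46
f 53 43 55
f 53 55 54
f 54 55 56
f 54 56 46
f 55 43 57
f 55 57 56
f 56 57 58
f 56 58 46
f 57 43 59
f 57 59 58
f 58 59 60
f 58 60 46
f 59 43 61
f 59 61 60
f 60 61 62
f 60 62 46
f 61 43 63
f 61 63 62
f 62 63 64
f 62 64 46
f 63 43 65
f 63 65 64
f 64 65 66
f 64 66 46
f 65 43 67
f 65 67 66
f 66 67 68
f 66 68 46
f 67 43 69
f 67 69 68
f 68 69 70
f 68 70 46
f 69 43 71
f 69 71 70
f 70 71 72
f 70 72 46
f 71 43 73
f 71 73 72
f 72 73 74
f 72 74 46
f 73 43 44
f 73 44 74
f 74 44 45
f 74 45 46
f 76 75 78
f 76 78 77
f 78 75 79
f 78 79 77
f 79 75 80
f 79 80 77
f 80 75 81
f 80 81 77
f 81 75 82
f 81 82 77
f 82 75 83
f 82 83 77
f 83 75 84
f 83 84 77
f 84 75 85
f 84 85 77
f 85 75 86
f 85 86 77
f 86 75 87
f 86 87 77
f 87 75 88
f 87 88 77
f 88 75 89
f 88 89 77
f 89 75 90
f 89 90 77
f 90 75 91
f 90 91 77
f 91 75 92
f 91 92 77
f 92 75 76
f 92 76 77
f 94 93 97
f 94 97 95
f 95 97 98
f 95 98 96
f 97 93 99
f 97 99 98
f 98 99 100
f 98 100 96
f 99 93 101
f 99 101 100
f 100 101 102
f 100 102 96
f 101 93 103
f 101 103 102
f 102 103 104
f 102 104 96
f 103 93 105
f 103 105 104
f 104 105 106
f 104 106 96
f 105 93 107
f 105 107 106
f 106 107 108
f 106 108 96
f 107 93 109
f 107 109 108
f 108 109 110
f 108 110 96
f 109 93 94
f 109 94 110
f 110 94 95
f 110 95 96
f 112 111 114
f 112 114 113
f 114 111 115
f 114 115 113
f 115 111 116
f 115 116 113
f 116 111 117
f 116 117 113
f 117 111 118
f 117 118 113
f 118 111 119
f 118 119 113
f 119 111 120
f 119 120 113
f 120 111 121
f 120 121 113
f 121 111 122
f 121 122 113
f 122 111 123
f 122 123 113
f 123 111 124
f 123 124 113
f 124 111 125
f 124 125 113
f 125 111 126
f 125 126 113
f 126 111 112
f 126 112 113



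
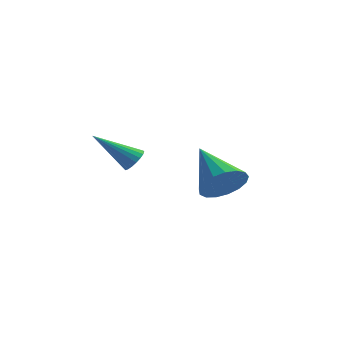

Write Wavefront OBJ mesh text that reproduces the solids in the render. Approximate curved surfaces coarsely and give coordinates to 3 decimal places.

v 0.297 -2.363 0.875
v 0.586 -2.207 1.278
v -0.937 -2.997 2.005
v 0.453 -2.023 1.236
v 0.289 -1.906 1.122
v 0.126 -1.879 0.96
v -0.002 -1.948 0.78
v -0.072 -2.099 0.62
v -0.068 -2.303 0.509
v 0.008 -2.518 0.472
v 0.141 -2.703 0.513
v 0.305 -2.82 0.627
v 0.468 -2.846 0.789
v 0.596 -2.777 0.969
v 0.666 -2.626 1.13
v 0.662 -2.423 1.24
v 1.658 1.734 -1.438
v 2.162 2.556 -1.543
v 0.182 2.786 -0.282
v 1.875 2.555 -1.908
v 1.538 2.365 -2.165
v 1.229 2.031 -2.256
v 1.018 1.629 -2.16
v 0.954 1.251 -1.898
v 1.051 0.984 -1.531
v 1.287 0.888 -1.143
v 1.608 0.987 -0.822
v 1.941 1.256 -0.643
v 2.209 1.635 -0.646
v 2.35 2.037 -0.83
v 2.334 2.37 -1.154
f 2 1 4
f 2 4 3
f 4 1 5
f 4 5 3
f 5 1 6
f 5 6 3
f 6 1 7
f 6 7 3
f 7 1 8
f 7 8 3
f 8 1 9
f 8 9 3
f 9 1 10
f 9 10 3
f 10 1 11
f 10 11 3
f 11 1 12
f 11 12 3
f 12 1 13
f 12 13 3
f 13 1 14
f 13 14 3
f 14 1 15
f 14 15 3
f 15 1 16
f 15 16 3
f 16 1 2
f 16 2 3
f 18 17 20
f 18 20 19
f 20 17 21
f 20 21 19
f 21 17 22
f 21 22 19
f 22 17 23
f 22 23 19
f 23 17 24
f 23 24 19
f 24 17 25
f 24 25 19
f 25 17 26
f 25 26 19
f 26 17 27
f 26 27 19
f 27 17 28
f 27 28 19
f 28 17 29
f 28 29 19
f 29 17 30
f 29 30 19
f 30 17 31
f 30 31 19
f 31 17 18
f 31 18 19



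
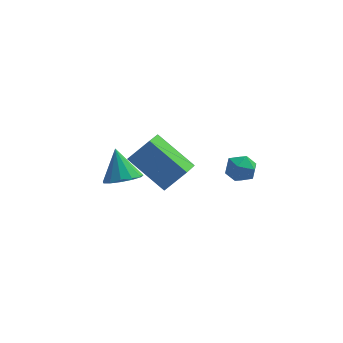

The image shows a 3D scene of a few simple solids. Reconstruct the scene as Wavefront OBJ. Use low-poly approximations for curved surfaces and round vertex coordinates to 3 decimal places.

v -1.249 1.68 -3.62
v -0.576 2.27 -3.785
v -1.631 2.5 -2.24
v -0.994 2.46 -4.013
v -1.493 2.402 -4.117
v -1.915 2.115 -4.063
v -2.125 1.69 -3.868
v -2.057 1.262 -3.595
v -1.733 0.966 -3.329
v -1.255 0.897 -3.156
v -0.775 1.077 -3.131
v -0.446 1.448 -3.26
v -0.372 1.893 -3.504
v 3.852 -0.664 0.04
v 4.509 -1.013 -0.097
v 3.251 -1.707 -0.183
v 3.908 -2.056 -0.32
v 3.737 -1.834 0.383
v 4.108 -1.189 0.521
v 3.652 -1.531 -0.801
v 4.023 -0.886 -0.663
v 4.386 -1.549 -0.617
v 4.439 -1.736 0.115
v 3.321 -0.984 -0.395
v 3.374 -1.171 0.337
v -0.63 -3.213 1.796
v 0.254 -3.08 2.847
v -0.361 -2.26 1.449
v 0.524 -2.127 2.5
v 0.896 -4.073 0.62
v 1.781 -3.94 1.671
v 1.166 -3.12 0.273
v 2.05 -2.987 1.324
f 2 1 4
f 2 4 3
f 4 1 5
f 4 5 3
f 5 1 6
f 5 6 3
f 6 1 7
f 6 7 3
f 7 1 8
f 7 8 3
f 8 1 9
f 8 9 3
f 9 1 10
f 9 10 3
f 10 1 11
f 10 11 3
f 11 1 12
f 11 12 3
f 12 1 13
f 12 13 3
f 13 1 2
f 13 2 3
f 14 25 19
f 14 19 15
f 14 15 21
f 14 21 24
f 14 24 25
f 15 19 23
f 19 25 18
f 25 24 16
f 24 21 20
f 21 15 22
f 17 23 18
f 17 18 16
f 17 16 20
f 17 20 22
f 17 22 23
f 18 23 19
f 16 18 25
f 20 16 24
f 22 20 21
f 23 22 15
f 27 29 26
f 30 27 26
f 26 29 28
f 28 30 26
f 27 33 29
f 31 27 30
f 31 33 27
f 29 33 28
f 32 30 28
f 28 33 32
f 32 31 30
f 33 31 32



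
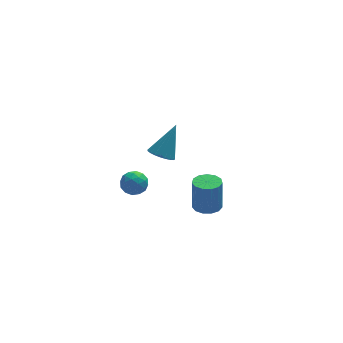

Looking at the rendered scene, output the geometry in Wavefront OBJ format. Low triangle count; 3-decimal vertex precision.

v -2.68 2.412 -1.984
v -2.256 2.459 -1.398
v -1.864 1.761 -2.522
v -1.44 1.808 -1.936
v -2.053 1.422 -1.909
v -2.557 1.824 -1.577
v -1.563 2.396 -2.343
v -2.067 2.798 -2.011
v -1.565 2.45 -1.62
v -1.868 1.848 -1.351
v -2.252 2.372 -2.569
v -2.555 1.77 -2.3
v -2.539 2.493 -1.644
v -1.581 1.727 -2.276
v -1.941 1.5 -2.26
v -1.692 1.528 -1.916
v -2.717 2.119 -1.749
v -2.467 2.147 -1.404
v -2.348 1.538 -1.705
v -1.653 2.073 -2.516
v -1.403 2.101 -2.171
v -2.428 2.692 -2.004
v -2.179 2.72 -1.66
v -1.772 2.682 -2.215
v -1.884 2.515 -1.43
v -1.404 2.132 -1.746
v -1.477 2.478 -1.986
v -1.773 2.714 -1.79
v -2.062 2.161 -1.272
v -1.583 1.779 -1.588
v -1.943 1.551 -1.572
v -2.24 1.788 -1.377
v -1.656 2.155 -1.402
v -2.537 2.441 -2.332
v -2.058 2.059 -2.648
v -1.88 2.432 -2.543
v -2.177 2.669 -2.348
v -2.716 2.088 -2.174
v -2.236 1.705 -2.49
v -2.347 1.506 -2.13
v -2.643 1.742 -1.934
v -2.464 2.065 -2.518
v 1.319 1.231 -3.526
v 2.004 0.978 -3.512
v 2.026 1.137 -1.799
v 1.341 1.389 -1.814
v 2.032 1.387 -3.55
v 2.054 1.546 -1.837
v 1.833 1.746 -3.581
v 1.855 1.905 -1.868
v 1.472 1.941 -3.594
v 1.493 2.1 -1.881
v 1.061 1.911 -3.586
v 1.083 2.07 -1.873
v 0.733 1.665 -3.559
v 0.755 1.823 -1.846
v 0.591 1.281 -3.522
v 0.613 1.439 -1.809
v 0.68 0.881 -3.486
v 0.702 1.039 -1.773
v 0.972 0.592 -3.463
v 0.993 0.75 -1.75
v 1.374 0.506 -3.46
v 1.396 0.664 -1.747
v 1.759 0.65 -3.478
v 1.781 0.808 -1.766
v -1.333 -1.089 2.733
v -0.761 -1.382 2.543
v -0.527 -0.471 4.207
v -0.737 -1.147 2.432
v -0.804 -0.903 2.366
v -0.951 -0.687 2.356
v -1.157 -0.533 2.404
v -1.389 -0.463 2.501
v -1.613 -0.489 2.634
v -1.794 -0.606 2.782
v -1.905 -0.796 2.923
v -1.928 -1.032 3.034
v -1.861 -1.276 3.1
v -1.714 -1.491 3.11
v -1.508 -1.646 3.062
v -1.276 -1.715 2.965
v -1.052 -1.69 2.832
v -0.871 -1.573 2.684
f 1 38 17
f 38 12 41
f 17 41 6
f 38 41 17
f 1 17 13
f 17 6 18
f 13 18 2
f 17 18 13
f 1 13 22
f 13 2 23
f 22 23 8
f 13 23 22
f 1 22 34
f 22 8 37
f 34 37 11
f 22 37 34
f 1 34 38
f 34 11 42
f 38 42 12
f 34 42 38
f 2 18 29
f 18 6 32
f 29 32 10
f 18 32 29
f 6 41 19
f 41 12 40
f 19 40 5
f 41 40 19
f 12 42 39
f 42 11 35
f 39 35 3
f 42 35 39
f 11 37 36
f 37 8 24
f 36 24 7
f 37 24 36
f 8 23 28
f 23 2 25
f 28 25 9
f 23 25 28
f 4 30 16
f 30 10 31
f 16 31 5
f 30 31 16
f 4 16 14
f 16 5 15
f 14 15 3
f 16 15 14
f 4 14 21
f 14 3 20
f 21 20 7
f 14 20 21
f 4 21 26
f 21 7 27
f 26 27 9
f 21 27 26
f 4 26 30
f 26 9 33
f 30 33 10
f 26 33 30
f 5 31 19
f 31 10 32
f 19 32 6
f 31 32 19
f 3 15 39
f 15 5 40
f 39 40 12
f 15 40 39
f 7 20 36
f 20 3 35
f 36 35 11
f 20 35 36
f 9 27 28
f 27 7 24
f 28 24 8
f 27 24 28
f 10 33 29
f 33 9 25
f 29 25 2
f 33 25 29
f 44 43 47
f 44 47 45
f 45 47 48
f 45 48 46
f 47 43 49
f 47 49 48
f 48 49 50
f 48 50 46
f 49 43 51
f 49 51 50
f 50 51 52
f 50 52 46
f 51 43 53
f 51 53 52
f 52 53 54
f 52 54 46
f 53 43 55
f 53 55 54
f 54 55 56
f 54 56 46
f 55 43 57
f 55 57 56
f 56 57 58
f 56 58 46
f 57 43 59
f 57 59 58
f 58 59 60
f 58 60 46
f 59 43 61
f 59 61 60
f 60 61 62
f 60 62 46
f 61 43 63
f 61 63 62
f 62 63 64
f 62 64 46
f 63 43 65
f 63 65 64
f 64 65 66
f 64 66 46
f 65 43 44
f 65 44 66
f 66 44 45
f 66 45 46
f 68 67 70
f 68 70 69
f 70 67 71
f 70 71 69
f 71 67 72
f 71 72 69
f 72 67 73
f 72 73 69
f 73 67 74
f 73 74 69
f 74 67 75
f 74 75 69
f 75 67 76
f 75 76 69
f 76 67 77
f 76 77 69
f 77 67 78
f 77 78 69
f 78 67 79
f 78 79 69
f 79 67 80
f 79 80 69
f 80 67 81
f 80 81 69
f 81 67 82
f 81 82 69
f 82 67 83
f 82 83 69
f 83 67 84
f 83 84 69
f 84 67 68
f 84 68 69



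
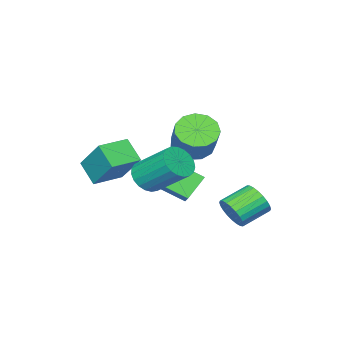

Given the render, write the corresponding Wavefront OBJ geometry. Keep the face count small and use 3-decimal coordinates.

v -2.818 -4.731 -3.75
v -3.863 -4.704 -2.761
v -3.701 -3.135 -4.728
v -4.747 -3.108 -3.738
v -1.853 -3.592 -2.762
v -2.899 -3.565 -1.772
v -2.737 -1.996 -3.739
v -3.782 -1.969 -2.75
v 0.23 -3.16 -1.699
v 0.067 -4.172 -0.82
v 0.388 -1.776 -0.075
v 0.225 -2.788 0.804
v 1.735 -3.372 -1.664
v 1.572 -4.384 -0.785
v 1.893 -1.988 -0.04
v 1.73 -3 0.839
v 1.027 -0.742 -0.492
v 1.804 -0.898 -0.11
v 1.451 0.687 1.254
v 0.673 0.842 0.872
v 1.894 -0.655 -0.368
v 1.54 0.93 0.995
v 1.833 -0.427 -0.649
v 1.48 1.157 0.714
v 1.633 -0.254 -0.902
v 1.28 1.33 0.461
v 1.329 -0.166 -1.084
v 0.975 1.419 0.279
v 0.972 -0.177 -1.163
v 0.618 1.408 0.2
v 0.624 -0.286 -1.127
v 0.271 1.299 0.236
v 0.346 -0.473 -0.981
v -0.007 1.111 0.382
v 0.186 -0.708 -0.75
v -0.167 0.877 0.613
v 0.171 -0.948 -0.474
v -0.182 0.637 0.889
v 0.304 -1.153 -0.202
v -0.049 0.432 1.161
v 0.562 -1.287 0.021
v 0.209 0.298 1.384
v 0.901 -1.326 0.155
v 0.547 0.258 1.518
v 1.261 -1.265 0.177
v 0.907 0.32 1.54
v 1.58 -1.113 0.083
v 1.227 0.471 1.446
v -2.797 0.632 -3.715
v -2.407 0.968 -3.014
v -3.773 1.324 -2.424
v -4.163 0.988 -3.125
v -2.423 1.24 -3.217
v -3.789 1.596 -2.627
v -2.497 1.419 -3.496
v -3.863 1.775 -2.906
v -2.616 1.478 -3.808
v -3.983 1.834 -3.218
v -2.763 1.408 -4.106
v -4.129 1.765 -3.516
v -2.915 1.22 -4.345
v -4.281 1.577 -3.755
v -3.049 0.943 -4.487
v -4.415 1.299 -3.897
v -3.145 0.618 -4.512
v -4.511 0.975 -3.922
v -3.187 0.296 -4.416
v -4.553 0.652 -3.826
v -3.171 0.024 -4.213
v -4.537 0.38 -3.623
v -3.097 -0.155 -3.934
v -4.463 0.201 -3.344
v -2.977 -0.214 -3.622
v -4.344 0.142 -3.032
v -2.831 -0.145 -3.324
v -4.197 0.212 -2.734
v -2.679 0.043 -3.085
v -4.045 0.4 -2.495
v -2.545 0.321 -2.943
v -3.911 0.677 -2.353
v -2.449 0.645 -2.918
v -3.815 1.002 -2.328
v -1.684 -0.666 0.61
v -0.831 -1.18 0.526
v -0.122 -0.228 1.906
v -0.976 0.286 1.99
v -0.779 -0.731 0.19
v -0.071 0.221 1.57
v -1.015 -0.261 -0.013
v -0.306 0.691 1.367
v -1.463 0.08 -0.018
v -0.755 1.032 1.362
v -1.982 0.185 0.176
v -1.273 1.136 1.556
v -2.406 0.019 0.508
v -1.697 0.971 1.888
v -2.601 -0.364 0.873
v -1.892 0.587 2.253
v -2.505 -0.843 1.154
v -1.796 0.109 2.534
v -2.148 -1.266 1.262
v -1.44 -0.314 2.642
v -1.644 -1.498 1.163
v -0.936 -0.546 2.543
v -1.153 -1.466 0.889
v -0.445 -0.514 2.269
f 2 4 1
f 5 2 1
f 1 4 3
f 3 5 1
f 2 8 4
f 6 2 5
f 6 8 2
f 4 8 3
f 7 5 3
f 3 8 7
f 7 6 5
f 8 6 7
f 10 12 9
f 13 10 9
f 9 12 11
f 11 13 9
f 10 16 12
f 14 10 13
f 14 16 10
f 12 16 11
f 15 13 11
f 11 16 15
f 15 14 13
f 16 14 15
f 18 17 21
f 18 21 19
f 19 21 22
f 19 22 20
f 21 17 23
f 21 23 22
f 22 23 24
f 22 24 20
f 23 17 25
f 23 25 24
f 24 25 26
f 24 26 20
f 25 17 27
f 25 27 26
f 26 27 28
f 26 28 20
f 27 17 29
f 27 29 28
f 28 29 30
f 28 30 20
f 29 17 31
f 29 31 30
f 30 31 32
f 30 32 20
f 31 17 33
f 31 33 32
f 32 33 34
f 32 34 20
f 33 17 35
f 33 35 34
f 34 35 36
f 34 36 20
f 35 17 37
f 35 37 36
f 36 37 38
f 36 38 20
f 37 17 39
f 37 39 38
f 38 39 40
f 38 40 20
f 39 17 41
f 39 41 40
f 40 41 42
f 40 42 20
f 41 17 43
f 41 43 42
f 42 43 44
f 42 44 20
f 43 17 45
f 43 45 44
f 44 45 46
f 44 46 20
f 45 17 47
f 45 47 46
f 46 47 48
f 46 48 20
f 47 17 18
f 47 18 48
f 48 18 19
f 48 19 20
f 50 49 53
f 50 53 51
f 51 53 54
f 51 54 52
f 53 49 55
f 53 55 54
f 54 55 56
f 54 56 52
f 55 49 57
f 55 57 56
f 56 57 58
f 56 58 52
f 57 49 59
f 57 59 58
f 58 59 60
f 58 60 52
f 59 49 61
f 59 61 60
f 60 61 62
f 60 62 52
f 61 49 63
f 61 63 62
f 62 63 64
f 62 64 52
f 63 49 65
f 63 65 64
f 64 65 66
f 64 66 52
f 65 49 67
f 65 67 66
f 66 67 68
f 66 68 52
f 67 49 69
f 67 69 68
f 68 69 70
f 68 70 52
f 69 49 71
f 69 71 70
f 70 71 72
f 70 72 52
f 71 49 73
f 71 73 72
f 72 73 74
f 72 74 52
f 73 49 75
f 73 75 74
f 74 75 76
f 74 76 52
f 75 49 77
f 75 77 76
f 76 77 78
f 76 78 52
f 77 49 79
f 77 79 78
f 78 79 80
f 78 80 52
f 79 49 81
f 79 81 80
f 80 81 82
f 80 82 52
f 81 49 50
f 81 50 82
f 82 50 51
f 82 51 52
f 84 83 87
f 84 87 85
f 85 87 88
f 85 88 86
f 87 83 89
f 87 89 88
f 88 89 90
f 88 90 86
f 89 83 91
f 89 91 90
f 90 91 92
f 90 92 86
f 91 83 93
f 91 93 92
f 92 93 94
f 92 94 86
f 93 83 95
f 93 95 94
f 94 95 96
f 94 96 86
f 95 83 97
f 95 97 96
f 96 97 98
f 96 98 86
f 97 83 99
f 97 99 98
f 98 99 100
f 98 100 86
f 99 83 101
f 99 101 100
f 100 101 102
f 100 102 86
f 101 83 103
f 101 103 102
f 102 103 104
f 102 104 86
f 103 83 105
f 103 105 104
f 104 105 106
f 104 106 86
f 105 83 84
f 105 84 106
f 106 84 85
f 106 85 86

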